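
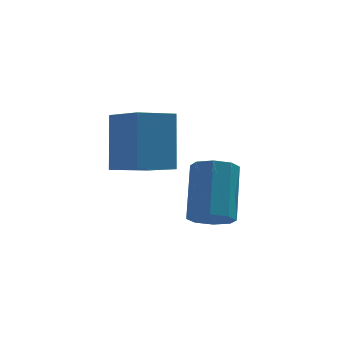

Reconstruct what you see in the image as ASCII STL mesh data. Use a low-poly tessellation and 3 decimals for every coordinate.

solid 
facet normal -0.125 -0.645 -0.753
outer loop
vertex 3.791 1.724 -3.081
vertex 3.057 1.876 -3.089
vertex 3.661 2.159 -3.432
endloop
endfacet
facet normal 0.966 0.094 -0.241
outer loop
vertex 3.791 1.724 -3.081
vertex 3.661 2.159 -3.432
vertex 4.057 3.091 -1.483
endloop
endfacet
facet normal 0.966 0.092 -0.241
outer loop
vertex 4.057 3.091 -1.483
vertex 3.661 2.159 -3.432
vertex 3.928 3.526 -1.834
endloop
endfacet
facet normal 0.126 0.645 0.753
outer loop
vertex 4.057 3.091 -1.483
vertex 3.928 3.526 -1.834
vertex 3.323 3.244 -1.491
endloop
endfacet
facet normal -0.126 -0.645 -0.754
outer loop
vertex 3.661 2.159 -3.432
vertex 3.057 1.876 -3.089
vertex 3.177 2.429 -3.582
endloop
endfacet
facet normal 0.523 0.603 -0.603
outer loop
vertex 3.661 2.159 -3.432
vertex 3.177 2.429 -3.582
vertex 3.928 3.526 -1.834
endloop
endfacet
facet normal 0.523 0.603 -0.603
outer loop
vertex 3.928 3.526 -1.834
vertex 3.177 2.429 -3.582
vertex 3.444 3.796 -1.984
endloop
endfacet
facet normal 0.126 0.645 0.753
outer loop
vertex 3.928 3.526 -1.834
vertex 3.444 3.796 -1.984
vertex 3.323 3.244 -1.491
endloop
endfacet
facet normal -0.126 -0.645 -0.754
outer loop
vertex 3.177 2.429 -3.582
vertex 3.057 1.876 -3.089
vertex 2.623 2.375 -3.443
endloop
endfacet
facet normal -0.227 0.758 -0.611
outer loop
vertex 3.177 2.429 -3.582
vertex 2.623 2.375 -3.443
vertex 3.444 3.796 -1.984
endloop
endfacet
facet normal -0.227 0.758 -0.611
outer loop
vertex 3.444 3.796 -1.984
vertex 2.623 2.375 -3.443
vertex 2.889 3.742 -1.845
endloop
endfacet
facet normal 0.126 0.645 0.753
outer loop
vertex 3.444 3.796 -1.984
vertex 2.889 3.742 -1.845
vertex 3.323 3.244 -1.491
endloop
endfacet
facet normal -0.126 -0.645 -0.754
outer loop
vertex 2.623 2.375 -3.443
vertex 3.057 1.876 -3.089
vertex 2.323 2.029 -3.097
endloop
endfacet
facet normal -0.843 0.470 -0.261
outer loop
vertex 2.623 2.375 -3.443
vertex 2.323 2.029 -3.097
vertex 2.889 3.742 -1.845
endloop
endfacet
facet normal -0.843 0.470 -0.261
outer loop
vertex 2.889 3.742 -1.845
vertex 2.323 2.029 -3.097
vertex 2.589 3.396 -1.499
endloop
endfacet
facet normal 0.125 0.645 0.754
outer loop
vertex 2.889 3.742 -1.845
vertex 2.589 3.396 -1.499
vertex 3.323 3.244 -1.491
endloop
endfacet
facet normal -0.126 -0.645 -0.753
outer loop
vertex 2.323 2.029 -3.097
vertex 3.057 1.876 -3.089
vertex 2.452 1.594 -2.746
endloop
endfacet
facet normal -0.966 -0.093 0.240
outer loop
vertex 2.323 2.029 -3.097
vertex 2.452 1.594 -2.746
vertex 2.589 3.396 -1.499
endloop
endfacet
facet normal -0.966 -0.094 0.242
outer loop
vertex 2.589 3.396 -1.499
vertex 2.452 1.594 -2.746
vertex 2.719 2.961 -1.148
endloop
endfacet
facet normal 0.125 0.645 0.753
outer loop
vertex 2.589 3.396 -1.499
vertex 2.719 2.961 -1.148
vertex 3.323 3.244 -1.491
endloop
endfacet
facet normal -0.126 -0.645 -0.753
outer loop
vertex 2.452 1.594 -2.746
vertex 3.057 1.876 -3.089
vertex 2.936 1.324 -2.596
endloop
endfacet
facet normal -0.523 -0.603 0.603
outer loop
vertex 2.452 1.594 -2.746
vertex 2.936 1.324 -2.596
vertex 2.719 2.961 -1.148
endloop
endfacet
facet normal -0.523 -0.603 0.603
outer loop
vertex 2.719 2.961 -1.148
vertex 2.936 1.324 -2.596
vertex 3.203 2.691 -0.998
endloop
endfacet
facet normal 0.126 0.645 0.754
outer loop
vertex 2.719 2.961 -1.148
vertex 3.203 2.691 -0.998
vertex 3.323 3.244 -1.491
endloop
endfacet
facet normal -0.126 -0.645 -0.753
outer loop
vertex 2.936 1.324 -2.596
vertex 3.057 1.876 -3.089
vertex 3.491 1.378 -2.735
endloop
endfacet
facet normal 0.227 -0.758 0.611
outer loop
vertex 2.936 1.324 -2.596
vertex 3.491 1.378 -2.735
vertex 3.203 2.691 -0.998
endloop
endfacet
facet normal 0.227 -0.758 0.611
outer loop
vertex 3.203 2.691 -0.998
vertex 3.491 1.378 -2.735
vertex 3.757 2.745 -1.137
endloop
endfacet
facet normal 0.126 0.645 0.754
outer loop
vertex 3.203 2.691 -0.998
vertex 3.757 2.745 -1.137
vertex 3.323 3.244 -1.491
endloop
endfacet
facet normal -0.125 -0.645 -0.754
outer loop
vertex 3.491 1.378 -2.735
vertex 3.057 1.876 -3.089
vertex 3.791 1.724 -3.081
endloop
endfacet
facet normal 0.843 -0.470 0.261
outer loop
vertex 3.491 1.378 -2.735
vertex 3.791 1.724 -3.081
vertex 3.757 2.745 -1.137
endloop
endfacet
facet normal 0.843 -0.470 0.261
outer loop
vertex 3.757 2.745 -1.137
vertex 3.791 1.724 -3.081
vertex 4.057 3.091 -1.483
endloop
endfacet
facet normal 0.126 0.645 0.754
outer loop
vertex 3.757 2.745 -1.137
vertex 4.057 3.091 -1.483
vertex 3.323 3.244 -1.491
endloop
endfacet
facet normal -0.894 -0.380 0.236
outer loop
vertex 0.878 1.996 1.387
vertex 0.157 3.307 0.766
vertex 0.785 1.064 -0.47
endloop
endfacet
facet normal 0.445 -0.809 0.384
outer loop
vertex 1.983 1.573 -0.786
vertex 0.878 1.996 1.387
vertex 0.785 1.064 -0.47
endloop
endfacet
facet normal -0.894 -0.380 0.236
outer loop
vertex 0.785 1.064 -0.47
vertex 0.157 3.307 0.766
vertex 0.064 2.374 -1.091
endloop
endfacet
facet normal -0.045 -0.448 -0.893
outer loop
vertex 0.064 2.374 -1.091
vertex 1.983 1.573 -0.786
vertex 0.785 1.064 -0.47
endloop
endfacet
facet normal 0.045 0.448 0.893
outer loop
vertex 0.878 1.996 1.387
vertex 1.355 3.816 0.45
vertex 0.157 3.307 0.766
endloop
endfacet
facet normal 0.446 -0.809 0.384
outer loop
vertex 2.076 2.506 1.071
vertex 0.878 1.996 1.387
vertex 1.983 1.573 -0.786
endloop
endfacet
facet normal 0.045 0.448 0.893
outer loop
vertex 2.076 2.506 1.071
vertex 1.355 3.816 0.45
vertex 0.878 1.996 1.387
endloop
endfacet
facet normal -0.445 0.809 -0.384
outer loop
vertex 0.157 3.307 0.766
vertex 1.355 3.816 0.45
vertex 0.064 2.374 -1.091
endloop
endfacet
facet normal -0.045 -0.448 -0.893
outer loop
vertex 1.262 2.884 -1.407
vertex 1.983 1.573 -0.786
vertex 0.064 2.374 -1.091
endloop
endfacet
facet normal -0.446 0.809 -0.384
outer loop
vertex 0.064 2.374 -1.091
vertex 1.355 3.816 0.45
vertex 1.262 2.884 -1.407
endloop
endfacet
facet normal 0.894 0.380 -0.236
outer loop
vertex 1.262 2.884 -1.407
vertex 2.076 2.506 1.071
vertex 1.983 1.573 -0.786
endloop
endfacet
facet normal 0.894 0.380 -0.236
outer loop
vertex 1.355 3.816 0.45
vertex 2.076 2.506 1.071
vertex 1.262 2.884 -1.407
endloop
endfacet

endsolid


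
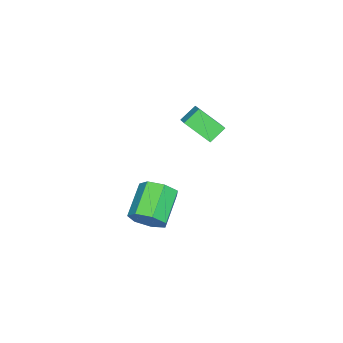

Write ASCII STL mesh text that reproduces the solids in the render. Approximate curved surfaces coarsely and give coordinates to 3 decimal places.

solid 
facet normal 0.876 0.149 -0.460
outer loop
vertex 5.136 -0.491 -3.565
vertex 4.609 -0.067 -4.432
vertex 4.989 0.452 -3.54
endloop
endfacet
facet normal 0.457 0.048 0.888
outer loop
vertex 5.136 -0.491 -3.565
vertex 4.989 0.452 -3.54
vertex 3.217 -0.817 -2.56
endloop
endfacet
facet normal 0.457 0.048 0.888
outer loop
vertex 3.217 -0.817 -2.56
vertex 4.989 0.452 -3.54
vertex 3.07 0.126 -2.535
endloop
endfacet
facet normal -0.876 -0.149 0.458
outer loop
vertex 3.217 -0.817 -2.56
vertex 3.07 0.126 -2.535
vertex 2.691 -0.393 -3.428
endloop
endfacet
facet normal 0.876 0.148 -0.459
outer loop
vertex 4.989 0.452 -3.54
vertex 4.609 -0.067 -4.432
vertex 4.556 1.004 -4.187
endloop
endfacet
facet normal 0.164 0.802 0.574
outer loop
vertex 4.989 0.452 -3.54
vertex 4.556 1.004 -4.187
vertex 3.07 0.126 -2.535
endloop
endfacet
facet normal 0.164 0.802 0.574
outer loop
vertex 3.07 0.126 -2.535
vertex 4.556 1.004 -4.187
vertex 2.637 0.678 -3.182
endloop
endfacet
facet normal -0.876 -0.150 0.459
outer loop
vertex 3.07 0.126 -2.535
vertex 2.637 0.678 -3.182
vertex 2.691 -0.393 -3.428
endloop
endfacet
facet normal 0.876 0.148 -0.459
outer loop
vertex 4.556 1.004 -4.187
vertex 4.609 -0.067 -4.432
vertex 4.163 0.75 -5.019
endloop
endfacet
facet normal -0.252 0.952 -0.172
outer loop
vertex 4.556 1.004 -4.187
vertex 4.163 0.75 -5.019
vertex 2.637 0.678 -3.182
endloop
endfacet
facet normal -0.252 0.952 -0.172
outer loop
vertex 2.637 0.678 -3.182
vertex 4.163 0.75 -5.019
vertex 2.245 0.424 -4.014
endloop
endfacet
facet normal -0.876 -0.149 0.458
outer loop
vertex 2.637 0.678 -3.182
vertex 2.245 0.424 -4.014
vertex 2.691 -0.393 -3.428
endloop
endfacet
facet normal 0.876 0.149 -0.458
outer loop
vertex 4.163 0.75 -5.019
vertex 4.609 -0.067 -4.432
vertex 4.107 -0.12 -5.409
endloop
endfacet
facet normal -0.479 0.385 -0.789
outer loop
vertex 4.163 0.75 -5.019
vertex 4.107 -0.12 -5.409
vertex 2.245 0.424 -4.014
endloop
endfacet
facet normal -0.478 0.386 -0.789
outer loop
vertex 2.245 0.424 -4.014
vertex 4.107 -0.12 -5.409
vertex 2.188 -0.446 -4.405
endloop
endfacet
facet normal -0.876 -0.149 0.459
outer loop
vertex 2.245 0.424 -4.014
vertex 2.188 -0.446 -4.405
vertex 2.691 -0.393 -3.428
endloop
endfacet
facet normal 0.876 0.149 -0.458
outer loop
vertex 4.107 -0.12 -5.409
vertex 4.609 -0.067 -4.432
vertex 4.428 -0.949 -5.064
endloop
endfacet
facet normal -0.345 -0.471 -0.812
outer loop
vertex 4.107 -0.12 -5.409
vertex 4.428 -0.949 -5.064
vertex 2.188 -0.446 -4.405
endloop
endfacet
facet normal -0.345 -0.472 -0.811
outer loop
vertex 2.188 -0.446 -4.405
vertex 4.428 -0.949 -5.064
vertex 2.51 -1.275 -4.059
endloop
endfacet
facet normal -0.876 -0.149 0.459
outer loop
vertex 2.188 -0.446 -4.405
vertex 2.51 -1.275 -4.059
vertex 2.691 -0.393 -3.428
endloop
endfacet
facet normal 0.876 0.149 -0.459
outer loop
vertex 4.428 -0.949 -5.064
vertex 4.609 -0.067 -4.432
vertex 4.886 -1.115 -4.243
endloop
endfacet
facet normal 0.048 -0.973 -0.224
outer loop
vertex 4.428 -0.949 -5.064
vertex 4.886 -1.115 -4.243
vertex 2.51 -1.275 -4.059
endloop
endfacet
facet normal 0.048 -0.974 -0.223
outer loop
vertex 2.51 -1.275 -4.059
vertex 4.886 -1.115 -4.243
vertex 2.968 -1.44 -3.238
endloop
endfacet
facet normal -0.876 -0.148 0.459
outer loop
vertex 2.51 -1.275 -4.059
vertex 2.968 -1.44 -3.238
vertex 2.691 -0.393 -3.428
endloop
endfacet
facet normal 0.876 0.149 -0.460
outer loop
vertex 4.886 -1.115 -4.243
vertex 4.609 -0.067 -4.432
vertex 5.136 -0.491 -3.565
endloop
endfacet
facet normal 0.405 -0.742 0.534
outer loop
vertex 4.886 -1.115 -4.243
vertex 5.136 -0.491 -3.565
vertex 2.968 -1.44 -3.238
endloop
endfacet
facet normal 0.405 -0.742 0.533
outer loop
vertex 2.968 -1.44 -3.238
vertex 5.136 -0.491 -3.565
vertex 3.217 -0.817 -2.56
endloop
endfacet
facet normal -0.876 -0.149 0.458
outer loop
vertex 2.968 -1.44 -3.238
vertex 3.217 -0.817 -2.56
vertex 2.691 -0.393 -3.428
endloop
endfacet
facet normal -0.732 0.363 0.577
outer loop
vertex -2.865 -0.915 -1.206
vertex -3.149 0.561 -2.496
vertex -3.598 -1.53 -1.749
endloop
endfacet
facet normal 0.143 -0.745 0.651
outer loop
vertex -2.691 -1.981 -2.464
vertex -2.865 -0.915 -1.206
vertex -3.598 -1.53 -1.749
endloop
endfacet
facet normal -0.732 0.363 0.577
outer loop
vertex -3.598 -1.53 -1.749
vertex -3.149 0.561 -2.496
vertex -3.882 -0.055 -3.038
endloop
endfacet
facet normal -0.667 -0.559 -0.493
outer loop
vertex -3.882 -0.055 -3.038
vertex -2.691 -1.981 -2.464
vertex -3.598 -1.53 -1.749
endloop
endfacet
facet normal 0.667 0.559 0.493
outer loop
vertex -2.865 -0.915 -1.206
vertex -2.242 0.11 -3.211
vertex -3.149 0.561 -2.496
endloop
endfacet
facet normal 0.145 -0.745 0.651
outer loop
vertex -1.958 -1.365 -1.922
vertex -2.865 -0.915 -1.206
vertex -2.691 -1.981 -2.464
endloop
endfacet
facet normal 0.667 0.559 0.493
outer loop
vertex -1.958 -1.365 -1.922
vertex -2.242 0.11 -3.211
vertex -2.865 -0.915 -1.206
endloop
endfacet
facet normal -0.144 0.745 -0.652
outer loop
vertex -3.149 0.561 -2.496
vertex -2.242 0.11 -3.211
vertex -3.882 -0.055 -3.038
endloop
endfacet
facet normal -0.667 -0.559 -0.493
outer loop
vertex -2.975 -0.505 -3.754
vertex -2.691 -1.981 -2.464
vertex -3.882 -0.055 -3.038
endloop
endfacet
facet normal -0.144 0.746 -0.651
outer loop
vertex -3.882 -0.055 -3.038
vertex -2.242 0.11 -3.211
vertex -2.975 -0.505 -3.754
endloop
endfacet
facet normal 0.732 -0.363 -0.577
outer loop
vertex -2.975 -0.505 -3.754
vertex -1.958 -1.365 -1.922
vertex -2.691 -1.981 -2.464
endloop
endfacet
facet normal 0.732 -0.363 -0.577
outer loop
vertex -2.242 0.11 -3.211
vertex -1.958 -1.365 -1.922
vertex -2.975 -0.505 -3.754
endloop
endfacet

endsolid


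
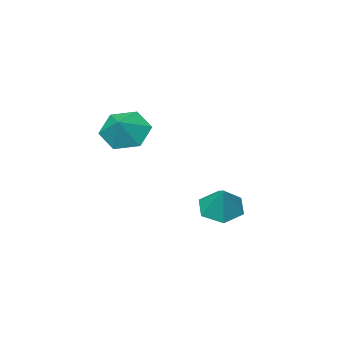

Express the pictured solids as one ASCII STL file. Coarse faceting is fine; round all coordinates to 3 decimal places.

solid 
facet normal -0.325 -0.471 -0.820
outer loop
vertex -1.364 -0.023 -2.74
vertex -1.781 -0.691 -2.191
vertex -2.271 0.094 -2.448
endloop
endfacet
facet normal 0.120 0.992 -0.023
outer loop
vertex -1.364 -0.023 -2.74
vertex -2.271 0.094 -2.448
vertex -1.299 0.011 -0.969
endloop
endfacet
facet normal -0.324 -0.471 -0.821
outer loop
vertex -2.271 0.094 -2.448
vertex -1.781 -0.691 -2.191
vertex -2.689 -0.574 -1.9
endloop
endfacet
facet normal -0.576 0.703 0.418
outer loop
vertex -2.271 0.094 -2.448
vertex -2.689 -0.574 -1.9
vertex -1.299 0.011 -0.969
endloop
endfacet
facet normal -0.324 -0.471 -0.821
outer loop
vertex -2.689 -0.574 -1.9
vertex -1.781 -0.691 -2.191
vertex -2.199 -1.359 -1.643
endloop
endfacet
facet normal -0.538 -0.060 0.841
outer loop
vertex -2.689 -0.574 -1.9
vertex -2.199 -1.359 -1.643
vertex -1.299 0.011 -0.969
endloop
endfacet
facet normal -0.324 -0.471 -0.821
outer loop
vertex -2.199 -1.359 -1.643
vertex -1.781 -0.691 -2.191
vertex -1.292 -1.476 -1.934
endloop
endfacet
facet normal 0.195 -0.533 0.823
outer loop
vertex -2.199 -1.359 -1.643
vertex -1.292 -1.476 -1.934
vertex -1.299 0.011 -0.969
endloop
endfacet
facet normal -0.324 -0.471 -0.821
outer loop
vertex -1.292 -1.476 -1.934
vertex -1.781 -0.691 -2.191
vertex -0.874 -0.807 -2.483
endloop
endfacet
facet normal 0.892 -0.244 0.382
outer loop
vertex -1.292 -1.476 -1.934
vertex -0.874 -0.807 -2.483
vertex -1.299 0.011 -0.969
endloop
endfacet
facet normal -0.324 -0.472 -0.820
outer loop
vertex -0.874 -0.807 -2.483
vertex -1.781 -0.691 -2.191
vertex -1.364 -0.023 -2.74
endloop
endfacet
facet normal 0.853 0.520 -0.041
outer loop
vertex -0.874 -0.807 -2.483
vertex -1.364 -0.023 -2.74
vertex -1.299 0.011 -0.969
endloop
endfacet
facet normal -0.627 -0.460 -0.628
outer loop
vertex 3.373 -0.683 2.09
vertex 2.715 -0.83 2.855
vertex 2.659 0.017 2.29
endloop
endfacet
facet normal 0.655 0.727 -0.207
outer loop
vertex 3.373 -0.683 2.09
vertex 2.659 0.017 2.29
vertex 3.425 -0.31 3.565
endloop
endfacet
facet normal -0.628 -0.460 -0.628
outer loop
vertex 2.659 0.017 2.29
vertex 2.715 -0.83 2.855
vertex 2.001 -0.13 3.056
endloop
endfacet
facet normal 0.043 0.974 0.224
outer loop
vertex 2.659 0.017 2.29
vertex 2.001 -0.13 3.056
vertex 3.425 -0.31 3.565
endloop
endfacet
facet normal -0.628 -0.461 -0.627
outer loop
vertex 2.001 -0.13 3.056
vertex 2.715 -0.83 2.855
vertex 2.058 -0.977 3.621
endloop
endfacet
facet normal -0.225 0.530 0.817
outer loop
vertex 2.001 -0.13 3.056
vertex 2.058 -0.977 3.621
vertex 3.425 -0.31 3.565
endloop
endfacet
facet normal -0.628 -0.461 -0.627
outer loop
vertex 2.058 -0.977 3.621
vertex 2.715 -0.83 2.855
vertex 2.772 -1.677 3.421
endloop
endfacet
facet normal 0.118 -0.160 0.980
outer loop
vertex 2.058 -0.977 3.621
vertex 2.772 -1.677 3.421
vertex 3.425 -0.31 3.565
endloop
endfacet
facet normal -0.627 -0.461 -0.627
outer loop
vertex 2.772 -1.677 3.421
vertex 2.715 -0.83 2.855
vertex 3.43 -1.53 2.655
endloop
endfacet
facet normal 0.730 -0.407 0.549
outer loop
vertex 2.772 -1.677 3.421
vertex 3.43 -1.53 2.655
vertex 3.425 -0.31 3.565
endloop
endfacet
facet normal -0.627 -0.461 -0.628
outer loop
vertex 3.43 -1.53 2.655
vertex 2.715 -0.83 2.855
vertex 3.373 -0.683 2.09
endloop
endfacet
facet normal 0.998 0.037 -0.045
outer loop
vertex 3.43 -1.53 2.655
vertex 3.373 -0.683 2.09
vertex 3.425 -0.31 3.565
endloop
endfacet

endsolid


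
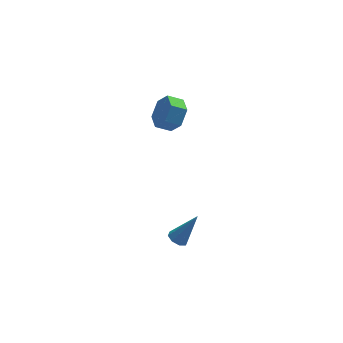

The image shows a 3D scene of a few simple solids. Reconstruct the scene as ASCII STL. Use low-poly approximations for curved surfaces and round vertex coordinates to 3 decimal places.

solid 
facet normal 0.866 -0.063 -0.495
outer loop
vertex -1.144 3.356 3.955
vertex -1.594 3.848 3.105
vertex -1.112 4.433 3.874
endloop
endfacet
facet normal 0.498 0.050 0.865
outer loop
vertex -1.144 3.356 3.955
vertex -1.112 4.433 3.874
vertex -2.036 3.421 4.465
endloop
endfacet
facet normal 0.498 0.050 0.865
outer loop
vertex -2.036 3.421 4.465
vertex -1.112 4.433 3.874
vertex -2.004 4.498 4.384
endloop
endfacet
facet normal -0.867 0.063 0.495
outer loop
vertex -2.036 3.421 4.465
vertex -2.004 4.498 4.384
vertex -2.486 3.912 3.615
endloop
endfacet
facet normal 0.867 -0.063 -0.495
outer loop
vertex -1.112 4.433 3.874
vertex -1.594 3.848 3.105
vertex -1.562 4.924 3.024
endloop
endfacet
facet normal 0.275 0.888 0.368
outer loop
vertex -1.112 4.433 3.874
vertex -1.562 4.924 3.024
vertex -2.004 4.498 4.384
endloop
endfacet
facet normal 0.275 0.888 0.368
outer loop
vertex -2.004 4.498 4.384
vertex -1.562 4.924 3.024
vertex -2.454 4.989 3.534
endloop
endfacet
facet normal -0.867 0.063 0.495
outer loop
vertex -2.004 4.498 4.384
vertex -2.454 4.989 3.534
vertex -2.486 3.912 3.615
endloop
endfacet
facet normal 0.867 -0.063 -0.495
outer loop
vertex -1.562 4.924 3.024
vertex -1.594 3.848 3.105
vertex -2.044 4.339 2.255
endloop
endfacet
facet normal -0.223 0.838 -0.498
outer loop
vertex -1.562 4.924 3.024
vertex -2.044 4.339 2.255
vertex -2.454 4.989 3.534
endloop
endfacet
facet normal -0.223 0.838 -0.498
outer loop
vertex -2.454 4.989 3.534
vertex -2.044 4.339 2.255
vertex -2.936 4.404 2.765
endloop
endfacet
facet normal -0.866 0.063 0.495
outer loop
vertex -2.454 4.989 3.534
vertex -2.936 4.404 2.765
vertex -2.486 3.912 3.615
endloop
endfacet
facet normal 0.867 -0.063 -0.495
outer loop
vertex -2.044 4.339 2.255
vertex -1.594 3.848 3.105
vertex -2.076 3.262 2.336
endloop
endfacet
facet normal -0.498 -0.050 -0.865
outer loop
vertex -2.044 4.339 2.255
vertex -2.076 3.262 2.336
vertex -2.936 4.404 2.765
endloop
endfacet
facet normal -0.498 -0.050 -0.865
outer loop
vertex -2.936 4.404 2.765
vertex -2.076 3.262 2.336
vertex -2.968 3.327 2.846
endloop
endfacet
facet normal -0.866 0.063 0.495
outer loop
vertex -2.936 4.404 2.765
vertex -2.968 3.327 2.846
vertex -2.486 3.912 3.615
endloop
endfacet
facet normal 0.867 -0.063 -0.495
outer loop
vertex -2.076 3.262 2.336
vertex -1.594 3.848 3.105
vertex -1.626 2.771 3.186
endloop
endfacet
facet normal -0.275 -0.888 -0.368
outer loop
vertex -2.076 3.262 2.336
vertex -1.626 2.771 3.186
vertex -2.968 3.327 2.846
endloop
endfacet
facet normal -0.275 -0.888 -0.368
outer loop
vertex -2.968 3.327 2.846
vertex -1.626 2.771 3.186
vertex -2.518 2.836 3.696
endloop
endfacet
facet normal -0.867 0.063 0.495
outer loop
vertex -2.968 3.327 2.846
vertex -2.518 2.836 3.696
vertex -2.486 3.912 3.615
endloop
endfacet
facet normal 0.866 -0.063 -0.495
outer loop
vertex -1.626 2.771 3.186
vertex -1.594 3.848 3.105
vertex -1.144 3.356 3.955
endloop
endfacet
facet normal 0.223 -0.838 0.498
outer loop
vertex -1.626 2.771 3.186
vertex -1.144 3.356 3.955
vertex -2.518 2.836 3.696
endloop
endfacet
facet normal 0.223 -0.838 0.498
outer loop
vertex -2.518 2.836 3.696
vertex -1.144 3.356 3.955
vertex -2.036 3.421 4.465
endloop
endfacet
facet normal -0.867 0.063 0.495
outer loop
vertex -2.518 2.836 3.696
vertex -2.036 3.421 4.465
vertex -2.486 3.912 3.615
endloop
endfacet
facet normal -0.530 -0.011 -0.848
outer loop
vertex -2.869 -3.119 -0.681
vertex -3.269 -3.502 -0.426
vertex -3.218 -2.895 -0.466
endloop
endfacet
facet normal 0.528 0.849 -0.027
outer loop
vertex -2.869 -3.119 -0.681
vertex -3.218 -2.895 -0.466
vertex -2.191 -3.478 1.306
endloop
endfacet
facet normal -0.529 -0.011 -0.849
outer loop
vertex -3.218 -2.895 -0.466
vertex -3.269 -3.502 -0.426
vertex -3.597 -3.027 -0.228
endloop
endfacet
facet normal -0.096 0.928 0.361
outer loop
vertex -3.218 -2.895 -0.466
vertex -3.597 -3.027 -0.228
vertex -2.191 -3.478 1.306
endloop
endfacet
facet normal -0.528 -0.011 -0.849
outer loop
vertex -3.597 -3.027 -0.228
vertex -3.269 -3.502 -0.426
vertex -3.785 -3.437 -0.106
endloop
endfacet
facet normal -0.580 0.465 0.669
outer loop
vertex -3.597 -3.027 -0.228
vertex -3.785 -3.437 -0.106
vertex -2.191 -3.478 1.306
endloop
endfacet
facet normal -0.528 -0.012 -0.849
outer loop
vertex -3.785 -3.437 -0.106
vertex -3.269 -3.502 -0.426
vertex -3.67 -3.885 -0.171
endloop
endfacet
facet normal -0.643 -0.269 0.718
outer loop
vertex -3.785 -3.437 -0.106
vertex -3.67 -3.885 -0.171
vertex -2.191 -3.478 1.306
endloop
endfacet
facet normal -0.528 -0.012 -0.849
outer loop
vertex -3.67 -3.885 -0.171
vertex -3.269 -3.502 -0.426
vertex -3.321 -4.108 -0.385
endloop
endfacet
facet normal -0.246 -0.843 0.478
outer loop
vertex -3.67 -3.885 -0.171
vertex -3.321 -4.108 -0.385
vertex -2.191 -3.478 1.306
endloop
endfacet
facet normal -0.528 -0.012 -0.849
outer loop
vertex -3.321 -4.108 -0.385
vertex -3.269 -3.502 -0.426
vertex -2.941 -3.977 -0.623
endloop
endfacet
facet normal 0.376 -0.922 0.092
outer loop
vertex -3.321 -4.108 -0.385
vertex -2.941 -3.977 -0.623
vertex -2.191 -3.478 1.306
endloop
endfacet
facet normal -0.529 -0.013 -0.849
outer loop
vertex -2.941 -3.977 -0.623
vertex -3.269 -3.502 -0.426
vertex -2.754 -3.567 -0.746
endloop
endfacet
facet normal 0.862 -0.458 -0.217
outer loop
vertex -2.941 -3.977 -0.623
vertex -2.754 -3.567 -0.746
vertex -2.191 -3.478 1.306
endloop
endfacet
facet normal -0.529 -0.013 -0.849
outer loop
vertex -2.754 -3.567 -0.746
vertex -3.269 -3.502 -0.426
vertex -2.869 -3.119 -0.681
endloop
endfacet
facet normal 0.924 0.276 -0.265
outer loop
vertex -2.754 -3.567 -0.746
vertex -2.869 -3.119 -0.681
vertex -2.191 -3.478 1.306
endloop
endfacet

endsolid


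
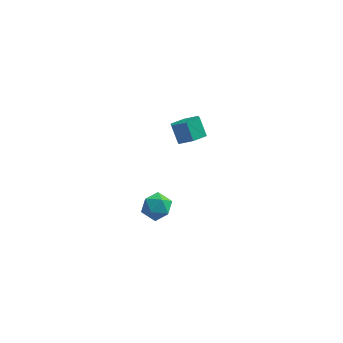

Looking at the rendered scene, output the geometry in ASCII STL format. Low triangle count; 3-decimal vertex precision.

solid 
facet normal 0.379 -0.543 -0.749
outer loop
vertex -0.167 3.146 2.056
vertex -0.845 3.2 1.674
vertex -0.291 3.738 1.564
endloop
endfacet
facet normal 0.912 0.358 0.201
outer loop
vertex -0.167 3.146 2.056
vertex -0.291 3.738 1.564
vertex -0.557 3.706 2.828
endloop
endfacet
facet normal 0.912 0.358 0.201
outer loop
vertex -0.557 3.706 2.828
vertex -0.291 3.738 1.564
vertex -0.681 4.298 2.336
endloop
endfacet
facet normal -0.379 0.543 0.749
outer loop
vertex -0.557 3.706 2.828
vertex -0.681 4.298 2.336
vertex -1.235 3.76 2.446
endloop
endfacet
facet normal 0.379 -0.543 -0.749
outer loop
vertex -0.291 3.738 1.564
vertex -0.845 3.2 1.674
vertex -0.969 3.792 1.182
endloop
endfacet
facet normal 0.318 0.837 -0.446
outer loop
vertex -0.291 3.738 1.564
vertex -0.969 3.792 1.182
vertex -0.681 4.298 2.336
endloop
endfacet
facet normal 0.319 0.836 -0.446
outer loop
vertex -0.681 4.298 2.336
vertex -0.969 3.792 1.182
vertex -1.359 4.352 1.953
endloop
endfacet
facet normal -0.380 0.544 0.748
outer loop
vertex -0.681 4.298 2.336
vertex -1.359 4.352 1.953
vertex -1.235 3.76 2.446
endloop
endfacet
facet normal 0.379 -0.543 -0.749
outer loop
vertex -0.969 3.792 1.182
vertex -0.845 3.2 1.674
vertex -1.523 3.254 1.292
endloop
endfacet
facet normal -0.593 0.478 -0.648
outer loop
vertex -0.969 3.792 1.182
vertex -1.523 3.254 1.292
vertex -1.359 4.352 1.953
endloop
endfacet
facet normal -0.594 0.478 -0.647
outer loop
vertex -1.359 4.352 1.953
vertex -1.523 3.254 1.292
vertex -1.913 3.814 2.064
endloop
endfacet
facet normal -0.378 0.544 0.749
outer loop
vertex -1.359 4.352 1.953
vertex -1.913 3.814 2.064
vertex -1.235 3.76 2.446
endloop
endfacet
facet normal 0.379 -0.543 -0.749
outer loop
vertex -1.523 3.254 1.292
vertex -0.845 3.2 1.674
vertex -1.399 2.662 1.784
endloop
endfacet
facet normal -0.912 -0.358 -0.201
outer loop
vertex -1.523 3.254 1.292
vertex -1.399 2.662 1.784
vertex -1.913 3.814 2.064
endloop
endfacet
facet normal -0.912 -0.358 -0.201
outer loop
vertex -1.913 3.814 2.064
vertex -1.399 2.662 1.784
vertex -1.789 3.222 2.556
endloop
endfacet
facet normal -0.379 0.543 0.749
outer loop
vertex -1.913 3.814 2.064
vertex -1.789 3.222 2.556
vertex -1.235 3.76 2.446
endloop
endfacet
facet normal 0.380 -0.544 -0.748
outer loop
vertex -1.399 2.662 1.784
vertex -0.845 3.2 1.674
vertex -0.721 2.608 2.167
endloop
endfacet
facet normal -0.319 -0.837 0.446
outer loop
vertex -1.399 2.662 1.784
vertex -0.721 2.608 2.167
vertex -1.789 3.222 2.556
endloop
endfacet
facet normal -0.318 -0.836 0.446
outer loop
vertex -1.789 3.222 2.556
vertex -0.721 2.608 2.167
vertex -1.111 3.168 2.938
endloop
endfacet
facet normal -0.379 0.543 0.749
outer loop
vertex -1.789 3.222 2.556
vertex -1.111 3.168 2.938
vertex -1.235 3.76 2.446
endloop
endfacet
facet normal 0.378 -0.544 -0.749
outer loop
vertex -0.721 2.608 2.167
vertex -0.845 3.2 1.674
vertex -0.167 3.146 2.056
endloop
endfacet
facet normal 0.594 -0.478 0.647
outer loop
vertex -0.721 2.608 2.167
vertex -0.167 3.146 2.056
vertex -1.111 3.168 2.938
endloop
endfacet
facet normal 0.593 -0.479 0.647
outer loop
vertex -1.111 3.168 2.938
vertex -0.167 3.146 2.056
vertex -0.557 3.706 2.828
endloop
endfacet
facet normal -0.379 0.543 0.749
outer loop
vertex -1.111 3.168 2.938
vertex -0.557 3.706 2.828
vertex -1.235 3.76 2.446
endloop
endfacet
facet normal -0.615 0.589 0.524
outer loop
vertex -2.287 -2.049 2.591
vertex -2.22 -2.51 3.188
vertex -1.74 -1.931 3.101
endloop
endfacet
facet normal -0.248 0.968 0.043
outer loop
vertex -2.287 -2.049 2.591
vertex -1.74 -1.931 3.101
vertex -1.59 -1.86 2.362
endloop
endfacet
facet normal -0.387 0.698 -0.603
outer loop
vertex -2.287 -2.049 2.591
vertex -1.59 -1.86 2.362
vertex -1.978 -2.395 1.992
endloop
endfacet
facet normal -0.840 0.151 -0.521
outer loop
vertex -2.287 -2.049 2.591
vertex -1.978 -2.395 1.992
vertex -2.367 -2.796 2.503
endloop
endfacet
facet normal -0.981 0.084 0.175
outer loop
vertex -2.287 -2.049 2.591
vertex -2.367 -2.796 2.503
vertex -2.22 -2.51 3.188
endloop
endfacet
facet normal 0.447 0.877 0.175
outer loop
vertex -1.59 -1.86 2.362
vertex -1.74 -1.931 3.101
vertex -1.093 -2.204 2.817
endloop
endfacet
facet normal -0.147 0.265 0.953
outer loop
vertex -1.74 -1.931 3.101
vertex -2.22 -2.51 3.188
vertex -1.482 -2.605 3.328
endloop
endfacet
facet normal -0.738 -0.552 0.389
outer loop
vertex -2.22 -2.51 3.188
vertex -2.367 -2.796 2.503
vertex -1.87 -3.14 2.958
endloop
endfacet
facet normal -0.511 -0.444 -0.737
outer loop
vertex -2.367 -2.796 2.503
vertex -1.978 -2.395 1.992
vertex -1.72 -3.069 2.219
endloop
endfacet
facet normal 0.222 0.441 -0.870
outer loop
vertex -1.978 -2.395 1.992
vertex -1.59 -1.86 2.362
vertex -1.24 -2.49 2.132
endloop
endfacet
facet normal 0.840 -0.151 0.521
outer loop
vertex -1.173 -2.951 2.729
vertex -1.093 -2.204 2.817
vertex -1.482 -2.605 3.328
endloop
endfacet
facet normal 0.387 -0.698 0.603
outer loop
vertex -1.173 -2.951 2.729
vertex -1.482 -2.605 3.328
vertex -1.87 -3.14 2.958
endloop
endfacet
facet normal 0.248 -0.968 -0.043
outer loop
vertex -1.173 -2.951 2.729
vertex -1.87 -3.14 2.958
vertex -1.72 -3.069 2.219
endloop
endfacet
facet normal 0.615 -0.589 -0.524
outer loop
vertex -1.173 -2.951 2.729
vertex -1.72 -3.069 2.219
vertex -1.24 -2.49 2.132
endloop
endfacet
facet normal 0.981 -0.084 -0.175
outer loop
vertex -1.173 -2.951 2.729
vertex -1.24 -2.49 2.132
vertex -1.093 -2.204 2.817
endloop
endfacet
facet normal 0.511 0.444 0.737
outer loop
vertex -1.482 -2.605 3.328
vertex -1.093 -2.204 2.817
vertex -1.74 -1.931 3.101
endloop
endfacet
facet normal -0.222 -0.441 0.870
outer loop
vertex -1.87 -3.14 2.958
vertex -1.482 -2.605 3.328
vertex -2.22 -2.51 3.188
endloop
endfacet
facet normal -0.447 -0.877 -0.175
outer loop
vertex -1.72 -3.069 2.219
vertex -1.87 -3.14 2.958
vertex -2.367 -2.796 2.503
endloop
endfacet
facet normal 0.147 -0.265 -0.953
outer loop
vertex -1.24 -2.49 2.132
vertex -1.72 -3.069 2.219
vertex -1.978 -2.395 1.992
endloop
endfacet
facet normal 0.738 0.552 -0.389
outer loop
vertex -1.093 -2.204 2.817
vertex -1.24 -2.49 2.132
vertex -1.59 -1.86 2.362
endloop
endfacet

endsolid


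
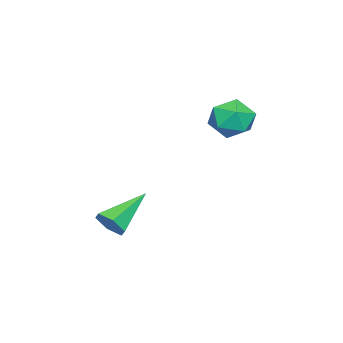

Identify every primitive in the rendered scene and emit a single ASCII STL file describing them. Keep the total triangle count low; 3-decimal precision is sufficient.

solid 
facet normal 0.794 -0.332 -0.509
outer loop
vertex 3.557 -2.226 -1.705
vertex 3.322 -1.886 -2.294
vertex 3.759 -1.547 -1.833
endloop
endfacet
facet normal 0.281 0.096 0.955
outer loop
vertex 3.557 -2.226 -1.705
vertex 3.759 -1.547 -1.833
vertex 1.718 -1.214 -1.266
endloop
endfacet
facet normal 0.794 -0.333 -0.508
outer loop
vertex 3.759 -1.547 -1.833
vertex 3.322 -1.886 -2.294
vertex 3.524 -1.207 -2.423
endloop
endfacet
facet normal 0.256 0.878 0.404
outer loop
vertex 3.759 -1.547 -1.833
vertex 3.524 -1.207 -2.423
vertex 1.718 -1.214 -1.266
endloop
endfacet
facet normal 0.794 -0.333 -0.509
outer loop
vertex 3.524 -1.207 -2.423
vertex 3.322 -1.886 -2.294
vertex 3.087 -1.546 -2.883
endloop
endfacet
facet normal -0.260 0.879 -0.401
outer loop
vertex 3.524 -1.207 -2.423
vertex 3.087 -1.546 -2.883
vertex 1.718 -1.214 -1.266
endloop
endfacet
facet normal 0.794 -0.332 -0.509
outer loop
vertex 3.087 -1.546 -2.883
vertex 3.322 -1.886 -2.294
vertex 2.885 -2.225 -2.755
endloop
endfacet
facet normal -0.749 0.099 -0.655
outer loop
vertex 3.087 -1.546 -2.883
vertex 2.885 -2.225 -2.755
vertex 1.718 -1.214 -1.266
endloop
endfacet
facet normal 0.794 -0.333 -0.508
outer loop
vertex 2.885 -2.225 -2.755
vertex 3.322 -1.886 -2.294
vertex 3.12 -2.565 -2.165
endloop
endfacet
facet normal -0.724 -0.682 -0.105
outer loop
vertex 2.885 -2.225 -2.755
vertex 3.12 -2.565 -2.165
vertex 1.718 -1.214 -1.266
endloop
endfacet
facet normal 0.794 -0.333 -0.509
outer loop
vertex 3.12 -2.565 -2.165
vertex 3.322 -1.886 -2.294
vertex 3.557 -2.226 -1.705
endloop
endfacet
facet normal -0.208 -0.682 0.701
outer loop
vertex 3.12 -2.565 -2.165
vertex 3.557 -2.226 -1.705
vertex 1.718 -1.214 -1.266
endloop
endfacet
facet normal -0.637 0.495 0.591
outer loop
vertex -0.975 1.559 2.403
vertex -0.354 1.465 3.152
vertex -0.295 2.243 2.564
endloop
endfacet
facet normal -0.696 0.713 -0.087
outer loop
vertex -0.975 1.559 2.403
vertex -0.295 2.243 2.564
vertex -0.484 1.947 1.651
endloop
endfacet
facet normal -0.861 0.145 -0.487
outer loop
vertex -0.975 1.559 2.403
vertex -0.484 1.947 1.651
vertex -0.66 0.986 1.676
endloop
endfacet
facet normal -0.904 -0.423 -0.058
outer loop
vertex -0.975 1.559 2.403
vertex -0.66 0.986 1.676
vertex -0.58 0.688 2.604
endloop
endfacet
facet normal -0.766 -0.207 0.609
outer loop
vertex -0.975 1.559 2.403
vertex -0.58 0.688 2.604
vertex -0.354 1.465 3.152
endloop
endfacet
facet normal -0.058 0.953 -0.297
outer loop
vertex -0.484 1.947 1.651
vertex -0.295 2.243 2.564
vertex 0.44 2.092 1.936
endloop
endfacet
facet normal 0.037 0.601 0.799
outer loop
vertex -0.295 2.243 2.564
vertex -0.354 1.465 3.152
vertex 0.52 1.794 2.864
endloop
endfacet
facet normal -0.172 -0.534 0.828
outer loop
vertex -0.354 1.465 3.152
vertex -0.58 0.688 2.604
vertex 0.344 0.833 2.889
endloop
endfacet
facet normal -0.395 -0.884 -0.250
outer loop
vertex -0.58 0.688 2.604
vertex -0.66 0.986 1.676
vertex 0.155 0.537 1.976
endloop
endfacet
facet normal -0.325 0.035 -0.945
outer loop
vertex -0.66 0.986 1.676
vertex -0.484 1.947 1.651
vertex 0.214 1.315 1.388
endloop
endfacet
facet normal 0.904 0.423 0.058
outer loop
vertex 0.835 1.221 2.137
vertex 0.44 2.092 1.936
vertex 0.52 1.794 2.864
endloop
endfacet
facet normal 0.861 -0.145 0.487
outer loop
vertex 0.835 1.221 2.137
vertex 0.52 1.794 2.864
vertex 0.344 0.833 2.889
endloop
endfacet
facet normal 0.696 -0.713 0.087
outer loop
vertex 0.835 1.221 2.137
vertex 0.344 0.833 2.889
vertex 0.155 0.537 1.976
endloop
endfacet
facet normal 0.637 -0.495 -0.591
outer loop
vertex 0.835 1.221 2.137
vertex 0.155 0.537 1.976
vertex 0.214 1.315 1.388
endloop
endfacet
facet normal 0.766 0.207 -0.609
outer loop
vertex 0.835 1.221 2.137
vertex 0.214 1.315 1.388
vertex 0.44 2.092 1.936
endloop
endfacet
facet normal 0.395 0.884 0.250
outer loop
vertex 0.52 1.794 2.864
vertex 0.44 2.092 1.936
vertex -0.295 2.243 2.564
endloop
endfacet
facet normal 0.325 -0.035 0.945
outer loop
vertex 0.344 0.833 2.889
vertex 0.52 1.794 2.864
vertex -0.354 1.465 3.152
endloop
endfacet
facet normal 0.058 -0.953 0.297
outer loop
vertex 0.155 0.537 1.976
vertex 0.344 0.833 2.889
vertex -0.58 0.688 2.604
endloop
endfacet
facet normal -0.037 -0.601 -0.799
outer loop
vertex 0.214 1.315 1.388
vertex 0.155 0.537 1.976
vertex -0.66 0.986 1.676
endloop
endfacet
facet normal 0.172 0.534 -0.828
outer loop
vertex 0.44 2.092 1.936
vertex 0.214 1.315 1.388
vertex -0.484 1.947 1.651
endloop
endfacet

endsolid


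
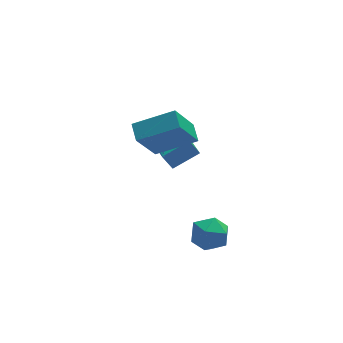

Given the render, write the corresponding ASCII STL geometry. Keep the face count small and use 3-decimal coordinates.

solid 
facet normal -0.883 -0.125 -0.452
outer loop
vertex -3.714 0.993 0.284
vertex -3.835 2.517 0.1
vertex -3.257 0.924 -0.591
endloop
endfacet
facet normal 0.078 -0.990 0.119
outer loop
vertex -1.985 1.103 0.06
vertex -3.714 0.993 0.284
vertex -3.257 0.924 -0.591
endloop
endfacet
facet normal -0.883 -0.125 -0.452
outer loop
vertex -3.257 0.924 -0.591
vertex -3.835 2.517 0.1
vertex -3.378 2.448 -0.775
endloop
endfacet
facet normal 0.462 -0.070 -0.884
outer loop
vertex -3.378 2.448 -0.775
vertex -1.985 1.103 0.06
vertex -3.257 0.924 -0.591
endloop
endfacet
facet normal -0.462 0.070 0.884
outer loop
vertex -3.714 0.993 0.284
vertex -2.563 2.696 0.751
vertex -3.835 2.517 0.1
endloop
endfacet
facet normal 0.078 -0.990 0.119
outer loop
vertex -2.442 1.172 0.935
vertex -3.714 0.993 0.284
vertex -1.985 1.103 0.06
endloop
endfacet
facet normal -0.462 0.070 0.884
outer loop
vertex -2.442 1.172 0.935
vertex -2.563 2.696 0.751
vertex -3.714 0.993 0.284
endloop
endfacet
facet normal -0.078 0.990 -0.119
outer loop
vertex -3.835 2.517 0.1
vertex -2.563 2.696 0.751
vertex -3.378 2.448 -0.775
endloop
endfacet
facet normal 0.462 -0.070 -0.884
outer loop
vertex -2.106 2.627 -0.124
vertex -1.985 1.103 0.06
vertex -3.378 2.448 -0.775
endloop
endfacet
facet normal -0.078 0.990 -0.119
outer loop
vertex -3.378 2.448 -0.775
vertex -2.563 2.696 0.751
vertex -2.106 2.627 -0.124
endloop
endfacet
facet normal 0.883 0.125 0.452
outer loop
vertex -2.106 2.627 -0.124
vertex -2.442 1.172 0.935
vertex -1.985 1.103 0.06
endloop
endfacet
facet normal 0.883 0.125 0.452
outer loop
vertex -2.563 2.696 0.751
vertex -2.442 1.172 0.935
vertex -2.106 2.627 -0.124
endloop
endfacet
facet normal -0.890 0.182 -0.418
outer loop
vertex -5.241 -0.714 3.258
vertex -5.231 0.155 3.616
vertex -4.247 0.015 1.46
endloop
endfacet
facet normal -0.011 -0.924 -0.381
outer loop
vertex -2.449 -0.355 2.304
vertex -5.241 -0.714 3.258
vertex -4.247 0.015 1.46
endloop
endfacet
facet normal -0.890 0.183 -0.418
outer loop
vertex -4.247 0.015 1.46
vertex -5.231 0.155 3.616
vertex -4.236 0.884 1.818
endloop
endfacet
facet normal 0.456 0.334 -0.825
outer loop
vertex -4.236 0.884 1.818
vertex -2.449 -0.355 2.304
vertex -4.247 0.015 1.46
endloop
endfacet
facet normal -0.456 -0.335 0.825
outer loop
vertex -5.241 -0.714 3.258
vertex -3.433 -0.215 4.46
vertex -5.231 0.155 3.616
endloop
endfacet
facet normal -0.011 -0.924 -0.381
outer loop
vertex -3.444 -1.084 4.102
vertex -5.241 -0.714 3.258
vertex -2.449 -0.355 2.304
endloop
endfacet
facet normal -0.456 -0.334 0.825
outer loop
vertex -3.444 -1.084 4.102
vertex -3.433 -0.215 4.46
vertex -5.241 -0.714 3.258
endloop
endfacet
facet normal 0.011 0.924 0.381
outer loop
vertex -5.231 0.155 3.616
vertex -3.433 -0.215 4.46
vertex -4.236 0.884 1.818
endloop
endfacet
facet normal 0.456 0.334 -0.825
outer loop
vertex -2.439 0.514 2.662
vertex -2.449 -0.355 2.304
vertex -4.236 0.884 1.818
endloop
endfacet
facet normal 0.011 0.924 0.381
outer loop
vertex -4.236 0.884 1.818
vertex -3.433 -0.215 4.46
vertex -2.439 0.514 2.662
endloop
endfacet
facet normal 0.890 -0.183 0.418
outer loop
vertex -2.439 0.514 2.662
vertex -3.444 -1.084 4.102
vertex -2.449 -0.355 2.304
endloop
endfacet
facet normal 0.890 -0.183 0.418
outer loop
vertex -3.433 -0.215 4.46
vertex -3.444 -1.084 4.102
vertex -2.439 0.514 2.662
endloop
endfacet
facet normal -0.038 0.887 -0.460
outer loop
vertex -2.215 -2.34 -2.602
vertex -3.134 -2.233 -2.319
vertex -2.414 -1.911 -1.758
endloop
endfacet
facet normal 0.624 0.746 -0.232
outer loop
vertex -2.215 -2.34 -2.602
vertex -2.414 -1.911 -1.758
vertex -1.683 -2.541 -1.819
endloop
endfacet
facet normal 0.835 0.135 -0.533
outer loop
vertex -2.215 -2.34 -2.602
vertex -1.683 -2.541 -1.819
vertex -1.95 -3.252 -2.418
endloop
endfacet
facet normal 0.304 -0.103 -0.947
outer loop
vertex -2.215 -2.34 -2.602
vertex -1.95 -3.252 -2.418
vertex -2.847 -3.061 -2.727
endloop
endfacet
facet normal -0.235 0.363 -0.902
outer loop
vertex -2.215 -2.34 -2.602
vertex -2.847 -3.061 -2.727
vertex -3.134 -2.233 -2.319
endloop
endfacet
facet normal 0.597 0.647 0.475
outer loop
vertex -1.683 -2.541 -1.819
vertex -2.414 -1.911 -1.758
vertex -2.273 -2.559 -1.053
endloop
endfacet
facet normal -0.473 0.875 0.106
outer loop
vertex -2.414 -1.911 -1.758
vertex -3.134 -2.233 -2.319
vertex -3.17 -2.368 -1.362
endloop
endfacet
facet normal -0.792 0.026 -0.610
outer loop
vertex -3.134 -2.233 -2.319
vertex -2.847 -3.061 -2.727
vertex -3.437 -3.079 -1.961
endloop
endfacet
facet normal 0.081 -0.726 -0.683
outer loop
vertex -2.847 -3.061 -2.727
vertex -1.95 -3.252 -2.418
vertex -2.706 -3.709 -2.022
endloop
endfacet
facet normal 0.940 -0.342 -0.013
outer loop
vertex -1.95 -3.252 -2.418
vertex -1.683 -2.541 -1.819
vertex -1.986 -3.387 -1.461
endloop
endfacet
facet normal -0.304 0.103 0.947
outer loop
vertex -2.905 -3.28 -1.178
vertex -2.273 -2.559 -1.053
vertex -3.17 -2.368 -1.362
endloop
endfacet
facet normal -0.835 -0.135 0.533
outer loop
vertex -2.905 -3.28 -1.178
vertex -3.17 -2.368 -1.362
vertex -3.437 -3.079 -1.961
endloop
endfacet
facet normal -0.624 -0.746 0.232
outer loop
vertex -2.905 -3.28 -1.178
vertex -3.437 -3.079 -1.961
vertex -2.706 -3.709 -2.022
endloop
endfacet
facet normal 0.038 -0.887 0.460
outer loop
vertex -2.905 -3.28 -1.178
vertex -2.706 -3.709 -2.022
vertex -1.986 -3.387 -1.461
endloop
endfacet
facet normal 0.235 -0.363 0.902
outer loop
vertex -2.905 -3.28 -1.178
vertex -1.986 -3.387 -1.461
vertex -2.273 -2.559 -1.053
endloop
endfacet
facet normal -0.081 0.726 0.683
outer loop
vertex -3.17 -2.368 -1.362
vertex -2.273 -2.559 -1.053
vertex -2.414 -1.911 -1.758
endloop
endfacet
facet normal -0.940 0.342 0.013
outer loop
vertex -3.437 -3.079 -1.961
vertex -3.17 -2.368 -1.362
vertex -3.134 -2.233 -2.319
endloop
endfacet
facet normal -0.597 -0.647 -0.475
outer loop
vertex -2.706 -3.709 -2.022
vertex -3.437 -3.079 -1.961
vertex -2.847 -3.061 -2.727
endloop
endfacet
facet normal 0.473 -0.875 -0.106
outer loop
vertex -1.986 -3.387 -1.461
vertex -2.706 -3.709 -2.022
vertex -1.95 -3.252 -2.418
endloop
endfacet
facet normal 0.792 -0.026 0.610
outer loop
vertex -2.273 -2.559 -1.053
vertex -1.986 -3.387 -1.461
vertex -1.683 -2.541 -1.819
endloop
endfacet

endsolid


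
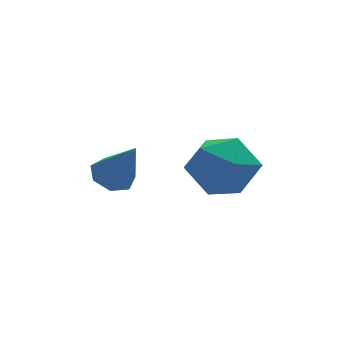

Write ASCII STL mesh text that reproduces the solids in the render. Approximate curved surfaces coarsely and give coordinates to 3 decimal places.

solid 
facet normal -0.266 0.440 -0.857
outer loop
vertex -1.634 1.34 -2.608
vertex -1.949 1.821 -2.263
vertex -1.311 1.804 -2.47
endloop
endfacet
facet normal 0.832 -0.539 -0.133
outer loop
vertex -1.634 1.34 -2.608
vertex -1.311 1.804 -2.47
vertex -1.511 1.099 -0.857
endloop
endfacet
facet normal -0.266 0.441 -0.857
outer loop
vertex -1.311 1.804 -2.47
vertex -1.949 1.821 -2.263
vertex -1.469 2.28 -2.176
endloop
endfacet
facet normal 0.960 0.193 0.203
outer loop
vertex -1.311 1.804 -2.47
vertex -1.469 2.28 -2.176
vertex -1.511 1.099 -0.857
endloop
endfacet
facet normal -0.266 0.440 -0.858
outer loop
vertex -1.469 2.28 -2.176
vertex -1.949 1.821 -2.263
vertex -1.988 2.411 -1.948
endloop
endfacet
facet normal 0.435 0.664 0.608
outer loop
vertex -1.469 2.28 -2.176
vertex -1.988 2.411 -1.948
vertex -1.511 1.099 -0.857
endloop
endfacet
facet normal -0.267 0.440 -0.857
outer loop
vertex -1.988 2.411 -1.948
vertex -1.949 1.821 -2.263
vertex -2.477 2.097 -1.957
endloop
endfacet
facet normal -0.349 0.521 0.779
outer loop
vertex -1.988 2.411 -1.948
vertex -2.477 2.097 -1.957
vertex -1.511 1.099 -0.857
endloop
endfacet
facet normal -0.266 0.441 -0.857
outer loop
vertex -2.477 2.097 -1.957
vertex -1.949 1.821 -2.263
vertex -2.568 1.575 -2.197
endloop
endfacet
facet normal -0.800 -0.130 0.585
outer loop
vertex -2.477 2.097 -1.957
vertex -2.568 1.575 -2.197
vertex -1.511 1.099 -0.857
endloop
endfacet
facet normal -0.266 0.440 -0.858
outer loop
vertex -2.568 1.575 -2.197
vertex -1.949 1.821 -2.263
vertex -2.193 1.238 -2.486
endloop
endfacet
facet normal -0.580 -0.796 0.175
outer loop
vertex -2.568 1.575 -2.197
vertex -2.193 1.238 -2.486
vertex -1.511 1.099 -0.857
endloop
endfacet
facet normal -0.267 0.440 -0.857
outer loop
vertex -2.193 1.238 -2.486
vertex -1.949 1.821 -2.263
vertex -1.634 1.34 -2.608
endloop
endfacet
facet normal 0.147 -0.978 -0.145
outer loop
vertex -2.193 1.238 -2.486
vertex -1.634 1.34 -2.608
vertex -1.511 1.099 -0.857
endloop
endfacet
facet normal -0.139 0.399 0.906
outer loop
vertex 0.838 2.13 -1.65
vertex 0.325 1.176 -1.309
vertex 1.448 1.291 -1.187
endloop
endfacet
facet normal 0.451 0.660 0.601
outer loop
vertex 0.838 2.13 -1.65
vertex 1.448 1.291 -1.187
vertex 1.844 1.847 -2.095
endloop
endfacet
facet normal 0.264 0.964 -0.016
outer loop
vertex 0.838 2.13 -1.65
vertex 1.844 1.847 -2.095
vertex 0.966 2.076 -2.777
endloop
endfacet
facet normal -0.442 0.892 -0.093
outer loop
vertex 0.838 2.13 -1.65
vertex 0.966 2.076 -2.777
vertex 0.027 1.661 -2.292
endloop
endfacet
facet normal -0.691 0.542 0.477
outer loop
vertex 0.838 2.13 -1.65
vertex 0.027 1.661 -2.292
vertex 0.325 1.176 -1.309
endloop
endfacet
facet normal 0.884 0.112 0.454
outer loop
vertex 1.844 1.847 -2.095
vertex 1.448 1.291 -1.187
vertex 1.953 0.719 -2.028
endloop
endfacet
facet normal -0.071 -0.311 0.948
outer loop
vertex 1.448 1.291 -1.187
vertex 0.325 1.176 -1.309
vertex 1.014 0.304 -1.543
endloop
endfacet
facet normal -0.964 -0.078 0.254
outer loop
vertex 0.325 1.176 -1.309
vertex 0.027 1.661 -2.292
vertex 0.136 0.533 -2.225
endloop
endfacet
facet normal -0.561 0.488 -0.669
outer loop
vertex 0.027 1.661 -2.292
vertex 0.966 2.076 -2.777
vertex 0.532 1.089 -3.133
endloop
endfacet
facet normal 0.581 0.605 -0.545
outer loop
vertex 0.966 2.076 -2.777
vertex 1.844 1.847 -2.095
vertex 1.655 1.204 -3.011
endloop
endfacet
facet normal 0.442 -0.892 0.093
outer loop
vertex 1.142 0.25 -2.67
vertex 1.953 0.719 -2.028
vertex 1.014 0.304 -1.543
endloop
endfacet
facet normal -0.264 -0.964 0.016
outer loop
vertex 1.142 0.25 -2.67
vertex 1.014 0.304 -1.543
vertex 0.136 0.533 -2.225
endloop
endfacet
facet normal -0.451 -0.660 -0.601
outer loop
vertex 1.142 0.25 -2.67
vertex 0.136 0.533 -2.225
vertex 0.532 1.089 -3.133
endloop
endfacet
facet normal 0.139 -0.399 -0.906
outer loop
vertex 1.142 0.25 -2.67
vertex 0.532 1.089 -3.133
vertex 1.655 1.204 -3.011
endloop
endfacet
facet normal 0.691 -0.542 -0.477
outer loop
vertex 1.142 0.25 -2.67
vertex 1.655 1.204 -3.011
vertex 1.953 0.719 -2.028
endloop
endfacet
facet normal 0.561 -0.488 0.669
outer loop
vertex 1.014 0.304 -1.543
vertex 1.953 0.719 -2.028
vertex 1.448 1.291 -1.187
endloop
endfacet
facet normal -0.581 -0.605 0.545
outer loop
vertex 0.136 0.533 -2.225
vertex 1.014 0.304 -1.543
vertex 0.325 1.176 -1.309
endloop
endfacet
facet normal -0.884 -0.112 -0.454
outer loop
vertex 0.532 1.089 -3.133
vertex 0.136 0.533 -2.225
vertex 0.027 1.661 -2.292
endloop
endfacet
facet normal 0.071 0.311 -0.948
outer loop
vertex 1.655 1.204 -3.011
vertex 0.532 1.089 -3.133
vertex 0.966 2.076 -2.777
endloop
endfacet
facet normal 0.964 0.078 -0.254
outer loop
vertex 1.953 0.719 -2.028
vertex 1.655 1.204 -3.011
vertex 1.844 1.847 -2.095
endloop
endfacet

endsolid


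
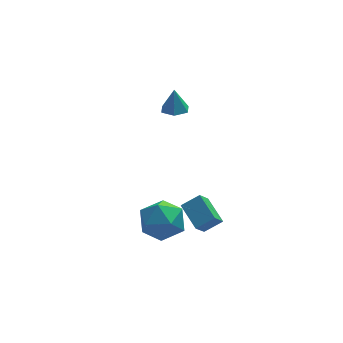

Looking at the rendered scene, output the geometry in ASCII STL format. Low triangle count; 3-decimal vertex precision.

solid 
facet normal -0.315 0.603 0.733
outer loop
vertex 0.363 -0.539 -1.301
vertex -0.733 -0.902 -1.474
vertex -0.045 -1.463 -0.716
endloop
endfacet
facet normal 0.353 0.384 0.853
outer loop
vertex 0.363 -0.539 -1.301
vertex -0.045 -1.463 -0.716
vertex 1.036 -1.481 -1.155
endloop
endfacet
facet normal 0.754 0.585 0.298
outer loop
vertex 0.363 -0.539 -1.301
vertex 1.036 -1.481 -1.155
vertex 1.016 -0.931 -2.185
endloop
endfacet
facet normal 0.333 0.928 -0.166
outer loop
vertex 0.363 -0.539 -1.301
vertex 1.016 -0.931 -2.185
vertex -0.077 -0.574 -2.382
endloop
endfacet
facet normal -0.327 0.939 0.103
outer loop
vertex 0.363 -0.539 -1.301
vertex -0.077 -0.574 -2.382
vertex -0.733 -0.902 -1.474
endloop
endfacet
facet normal 0.351 -0.329 0.877
outer loop
vertex 1.036 -1.481 -1.155
vertex -0.045 -1.463 -0.716
vertex 0.357 -2.426 -1.238
endloop
endfacet
facet normal -0.731 0.025 0.682
outer loop
vertex -0.045 -1.463 -0.716
vertex -0.733 -0.902 -1.474
vertex -0.736 -2.069 -1.435
endloop
endfacet
facet normal -0.750 0.569 -0.337
outer loop
vertex -0.733 -0.902 -1.474
vertex -0.077 -0.574 -2.382
vertex -0.756 -1.519 -2.465
endloop
endfacet
facet normal 0.319 0.551 -0.771
outer loop
vertex -0.077 -0.574 -2.382
vertex 1.016 -0.931 -2.185
vertex 0.325 -1.537 -2.904
endloop
endfacet
facet normal 1.000 -0.003 -0.021
outer loop
vertex 1.016 -0.931 -2.185
vertex 1.036 -1.481 -1.155
vertex 1.013 -2.098 -2.146
endloop
endfacet
facet normal -0.333 -0.928 0.166
outer loop
vertex -0.083 -2.461 -2.319
vertex 0.357 -2.426 -1.238
vertex -0.736 -2.069 -1.435
endloop
endfacet
facet normal -0.754 -0.585 -0.298
outer loop
vertex -0.083 -2.461 -2.319
vertex -0.736 -2.069 -1.435
vertex -0.756 -1.519 -2.465
endloop
endfacet
facet normal -0.353 -0.384 -0.853
outer loop
vertex -0.083 -2.461 -2.319
vertex -0.756 -1.519 -2.465
vertex 0.325 -1.537 -2.904
endloop
endfacet
facet normal 0.315 -0.603 -0.733
outer loop
vertex -0.083 -2.461 -2.319
vertex 0.325 -1.537 -2.904
vertex 1.013 -2.098 -2.146
endloop
endfacet
facet normal 0.327 -0.939 -0.103
outer loop
vertex -0.083 -2.461 -2.319
vertex 1.013 -2.098 -2.146
vertex 0.357 -2.426 -1.238
endloop
endfacet
facet normal -0.319 -0.551 0.771
outer loop
vertex -0.736 -2.069 -1.435
vertex 0.357 -2.426 -1.238
vertex -0.045 -1.463 -0.716
endloop
endfacet
facet normal -1.000 0.003 0.021
outer loop
vertex -0.756 -1.519 -2.465
vertex -0.736 -2.069 -1.435
vertex -0.733 -0.902 -1.474
endloop
endfacet
facet normal -0.351 0.329 -0.877
outer loop
vertex 0.325 -1.537 -2.904
vertex -0.756 -1.519 -2.465
vertex -0.077 -0.574 -2.382
endloop
endfacet
facet normal 0.731 -0.025 -0.682
outer loop
vertex 1.013 -2.098 -2.146
vertex 0.325 -1.537 -2.904
vertex 1.016 -0.931 -2.185
endloop
endfacet
facet normal 0.750 -0.569 0.337
outer loop
vertex 0.357 -2.426 -1.238
vertex 1.013 -2.098 -2.146
vertex 1.036 -1.481 -1.155
endloop
endfacet
facet normal -0.454 -0.476 0.753
outer loop
vertex 1.836 -1.384 -0.414
vertex 0.985 -1.429 -0.955
vertex 2.249 -2.64 -0.959
endloop
endfacet
facet normal 0.843 0.044 0.536
outer loop
vertex 2.735 -2.131 -1.765
vertex 1.836 -1.384 -0.414
vertex 2.249 -2.64 -0.959
endloop
endfacet
facet normal -0.454 -0.476 0.753
outer loop
vertex 2.249 -2.64 -0.959
vertex 0.985 -1.429 -0.955
vertex 1.398 -2.685 -1.5
endloop
endfacet
facet normal 0.289 -0.878 -0.381
outer loop
vertex 1.398 -2.685 -1.5
vertex 2.735 -2.131 -1.765
vertex 2.249 -2.64 -0.959
endloop
endfacet
facet normal -0.289 0.878 0.381
outer loop
vertex 1.836 -1.384 -0.414
vertex 1.471 -0.92 -1.761
vertex 0.985 -1.429 -0.955
endloop
endfacet
facet normal 0.843 0.044 0.536
outer loop
vertex 2.322 -0.875 -1.22
vertex 1.836 -1.384 -0.414
vertex 2.735 -2.131 -1.765
endloop
endfacet
facet normal -0.289 0.878 0.381
outer loop
vertex 2.322 -0.875 -1.22
vertex 1.471 -0.92 -1.761
vertex 1.836 -1.384 -0.414
endloop
endfacet
facet normal -0.843 -0.044 -0.536
outer loop
vertex 0.985 -1.429 -0.955
vertex 1.471 -0.92 -1.761
vertex 1.398 -2.685 -1.5
endloop
endfacet
facet normal 0.289 -0.878 -0.381
outer loop
vertex 1.884 -2.176 -2.306
vertex 2.735 -2.131 -1.765
vertex 1.398 -2.685 -1.5
endloop
endfacet
facet normal -0.843 -0.044 -0.536
outer loop
vertex 1.398 -2.685 -1.5
vertex 1.471 -0.92 -1.761
vertex 1.884 -2.176 -2.306
endloop
endfacet
facet normal 0.454 0.476 -0.753
outer loop
vertex 1.884 -2.176 -2.306
vertex 2.322 -0.875 -1.22
vertex 2.735 -2.131 -1.765
endloop
endfacet
facet normal 0.454 0.476 -0.753
outer loop
vertex 1.471 -0.92 -1.761
vertex 2.322 -0.875 -1.22
vertex 1.884 -2.176 -2.306
endloop
endfacet
facet normal -0.009 -0.182 -0.983
outer loop
vertex 1.918 1.584 3.255
vertex 1.274 1.401 3.295
vertex 1.434 2.041 3.175
endloop
endfacet
facet normal 0.626 0.717 0.306
outer loop
vertex 1.918 1.584 3.255
vertex 1.434 2.041 3.175
vertex 1.286 1.619 4.465
endloop
endfacet
facet normal -0.009 -0.182 -0.983
outer loop
vertex 1.434 2.041 3.175
vertex 1.274 1.401 3.295
vertex 0.791 1.858 3.215
endloop
endfacet
facet normal -0.247 0.929 0.276
outer loop
vertex 1.434 2.041 3.175
vertex 0.791 1.858 3.215
vertex 1.286 1.619 4.465
endloop
endfacet
facet normal -0.009 -0.182 -0.983
outer loop
vertex 0.791 1.858 3.215
vertex 1.274 1.401 3.295
vertex 0.631 1.218 3.335
endloop
endfacet
facet normal -0.869 0.292 0.400
outer loop
vertex 0.791 1.858 3.215
vertex 0.631 1.218 3.335
vertex 1.286 1.619 4.465
endloop
endfacet
facet normal -0.009 -0.182 -0.983
outer loop
vertex 0.631 1.218 3.335
vertex 1.274 1.401 3.295
vertex 1.115 0.762 3.415
endloop
endfacet
facet normal -0.617 -0.557 0.555
outer loop
vertex 0.631 1.218 3.335
vertex 1.115 0.762 3.415
vertex 1.286 1.619 4.465
endloop
endfacet
facet normal -0.009 -0.182 -0.983
outer loop
vertex 1.115 0.762 3.415
vertex 1.274 1.401 3.295
vertex 1.758 0.945 3.375
endloop
endfacet
facet normal 0.255 -0.769 0.586
outer loop
vertex 1.115 0.762 3.415
vertex 1.758 0.945 3.375
vertex 1.286 1.619 4.465
endloop
endfacet
facet normal -0.009 -0.182 -0.983
outer loop
vertex 1.758 0.945 3.375
vertex 1.274 1.401 3.295
vertex 1.918 1.584 3.255
endloop
endfacet
facet normal 0.877 -0.133 0.462
outer loop
vertex 1.758 0.945 3.375
vertex 1.918 1.584 3.255
vertex 1.286 1.619 4.465
endloop
endfacet

endsolid


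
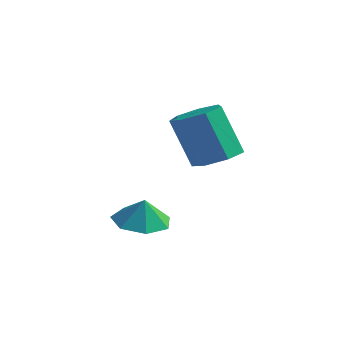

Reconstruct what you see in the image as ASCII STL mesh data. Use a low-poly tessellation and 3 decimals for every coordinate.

solid 
facet normal 0.397 0.059 -0.916
outer loop
vertex 0.715 -1.697 1.358
vertex -0.011 -1.189 1.076
vertex 0.792 -0.898 1.443
endloop
endfacet
facet normal 0.913 -0.129 0.387
outer loop
vertex 0.715 -1.697 1.358
vertex 0.792 -0.898 1.443
vertex -0.102 -1.818 3.246
endloop
endfacet
facet normal 0.913 -0.129 0.387
outer loop
vertex -0.102 -1.818 3.246
vertex 0.792 -0.898 1.443
vertex -0.025 -1.019 3.33
endloop
endfacet
facet normal -0.396 -0.058 0.916
outer loop
vertex -0.102 -1.818 3.246
vertex -0.025 -1.019 3.33
vertex -0.829 -1.311 2.964
endloop
endfacet
facet normal 0.397 0.060 -0.916
outer loop
vertex 0.792 -0.898 1.443
vertex -0.011 -1.189 1.076
vertex 0.264 -0.319 1.252
endloop
endfacet
facet normal 0.644 0.694 0.323
outer loop
vertex 0.792 -0.898 1.443
vertex 0.264 -0.319 1.252
vertex -0.025 -1.019 3.33
endloop
endfacet
facet normal 0.644 0.694 0.323
outer loop
vertex -0.025 -1.019 3.33
vertex 0.264 -0.319 1.252
vertex -0.553 -0.44 3.139
endloop
endfacet
facet normal -0.396 -0.059 0.916
outer loop
vertex -0.025 -1.019 3.33
vertex -0.553 -0.44 3.139
vertex -0.829 -1.311 2.964
endloop
endfacet
facet normal 0.397 0.060 -0.916
outer loop
vertex 0.264 -0.319 1.252
vertex -0.011 -1.189 1.076
vertex -0.471 -0.395 0.928
endloop
endfacet
facet normal -0.110 0.994 0.016
outer loop
vertex 0.264 -0.319 1.252
vertex -0.471 -0.395 0.928
vertex -0.553 -0.44 3.139
endloop
endfacet
facet normal -0.110 0.994 0.016
outer loop
vertex -0.553 -0.44 3.139
vertex -0.471 -0.395 0.928
vertex -1.288 -0.516 2.815
endloop
endfacet
facet normal -0.398 -0.058 0.916
outer loop
vertex -0.553 -0.44 3.139
vertex -1.288 -0.516 2.815
vertex -0.829 -1.311 2.964
endloop
endfacet
facet normal 0.395 0.058 -0.917
outer loop
vertex -0.471 -0.395 0.928
vertex -0.011 -1.189 1.076
vertex -0.861 -1.069 0.717
endloop
endfacet
facet normal -0.781 0.547 -0.303
outer loop
vertex -0.471 -0.395 0.928
vertex -0.861 -1.069 0.717
vertex -1.288 -0.516 2.815
endloop
endfacet
facet normal -0.781 0.547 -0.303
outer loop
vertex -1.288 -0.516 2.815
vertex -0.861 -1.069 0.717
vertex -1.678 -1.19 2.604
endloop
endfacet
facet normal -0.397 -0.057 0.916
outer loop
vertex -1.288 -0.516 2.815
vertex -1.678 -1.19 2.604
vertex -0.829 -1.311 2.964
endloop
endfacet
facet normal 0.395 0.059 -0.917
outer loop
vertex -0.861 -1.069 0.717
vertex -0.011 -1.189 1.076
vertex -0.61 -1.834 0.776
endloop
endfacet
facet normal -0.864 -0.314 -0.394
outer loop
vertex -0.861 -1.069 0.717
vertex -0.61 -1.834 0.776
vertex -1.678 -1.19 2.604
endloop
endfacet
facet normal -0.864 -0.314 -0.394
outer loop
vertex -1.678 -1.19 2.604
vertex -0.61 -1.834 0.776
vertex -1.427 -1.955 2.663
endloop
endfacet
facet normal -0.397 -0.060 0.916
outer loop
vertex -1.678 -1.19 2.604
vertex -1.427 -1.955 2.663
vertex -0.829 -1.311 2.964
endloop
endfacet
facet normal 0.396 0.059 -0.916
outer loop
vertex -0.61 -1.834 0.776
vertex -0.011 -1.189 1.076
vertex 0.091 -2.114 1.061
endloop
endfacet
facet normal -0.297 -0.936 -0.189
outer loop
vertex -0.61 -1.834 0.776
vertex 0.091 -2.114 1.061
vertex -1.427 -1.955 2.663
endloop
endfacet
facet normal -0.297 -0.936 -0.189
outer loop
vertex -1.427 -1.955 2.663
vertex 0.091 -2.114 1.061
vertex -0.726 -2.235 2.949
endloop
endfacet
facet normal -0.397 -0.059 0.916
outer loop
vertex -1.427 -1.955 2.663
vertex -0.726 -2.235 2.949
vertex -0.829 -1.311 2.964
endloop
endfacet
facet normal 0.397 0.059 -0.916
outer loop
vertex 0.091 -2.114 1.061
vertex -0.011 -1.189 1.076
vertex 0.715 -1.697 1.358
endloop
endfacet
facet normal 0.495 -0.854 0.159
outer loop
vertex 0.091 -2.114 1.061
vertex 0.715 -1.697 1.358
vertex -0.726 -2.235 2.949
endloop
endfacet
facet normal 0.495 -0.854 0.159
outer loop
vertex -0.726 -2.235 2.949
vertex 0.715 -1.697 1.358
vertex -0.102 -1.818 3.246
endloop
endfacet
facet normal -0.397 -0.059 0.916
outer loop
vertex -0.726 -2.235 2.949
vertex -0.102 -1.818 3.246
vertex -0.829 -1.311 2.964
endloop
endfacet
facet normal -0.191 0.047 -0.980
outer loop
vertex -1.584 -3.027 -2.137
vertex -2.318 -2.326 -1.96
vertex -1.316 -2.174 -2.148
endloop
endfacet
facet normal 0.820 -0.251 0.514
outer loop
vertex -1.584 -3.027 -2.137
vertex -1.316 -2.174 -2.148
vertex -2.122 -2.374 -0.96
endloop
endfacet
facet normal -0.191 0.048 -0.980
outer loop
vertex -1.316 -2.174 -2.148
vertex -2.318 -2.326 -1.96
vertex -1.802 -1.436 -2.017
endloop
endfacet
facet normal 0.733 0.383 0.562
outer loop
vertex -1.316 -2.174 -2.148
vertex -1.802 -1.436 -2.017
vertex -2.122 -2.374 -0.96
endloop
endfacet
facet normal -0.191 0.048 -0.980
outer loop
vertex -1.802 -1.436 -2.017
vertex -2.318 -2.326 -1.96
vertex -2.676 -1.367 -1.843
endloop
endfacet
facet normal 0.192 0.705 0.683
outer loop
vertex -1.802 -1.436 -2.017
vertex -2.676 -1.367 -1.843
vertex -2.122 -2.374 -0.96
endloop
endfacet
facet normal -0.192 0.048 -0.980
outer loop
vertex -2.676 -1.367 -1.843
vertex -2.318 -2.326 -1.96
vertex -3.28 -2.021 -1.757
endloop
endfacet
facet normal -0.398 0.471 0.787
outer loop
vertex -2.676 -1.367 -1.843
vertex -3.28 -2.021 -1.757
vertex -2.122 -2.374 -0.96
endloop
endfacet
facet normal -0.192 0.048 -0.980
outer loop
vertex -3.28 -2.021 -1.757
vertex -2.318 -2.326 -1.96
vertex -3.159 -2.904 -1.824
endloop
endfacet
facet normal -0.590 -0.141 0.795
outer loop
vertex -3.28 -2.021 -1.757
vertex -3.159 -2.904 -1.824
vertex -2.122 -2.374 -0.96
endloop
endfacet
facet normal -0.191 0.048 -0.980
outer loop
vertex -3.159 -2.904 -1.824
vertex -2.318 -2.326 -1.96
vertex -2.404 -3.351 -1.993
endloop
endfacet
facet normal -0.241 -0.672 0.701
outer loop
vertex -3.159 -2.904 -1.824
vertex -2.404 -3.351 -1.993
vertex -2.122 -2.374 -0.96
endloop
endfacet
facet normal -0.191 0.048 -0.980
outer loop
vertex -2.404 -3.351 -1.993
vertex -2.318 -2.326 -1.96
vertex -1.584 -3.027 -2.137
endloop
endfacet
facet normal 0.386 -0.721 0.576
outer loop
vertex -2.404 -3.351 -1.993
vertex -1.584 -3.027 -2.137
vertex -2.122 -2.374 -0.96
endloop
endfacet

endsolid


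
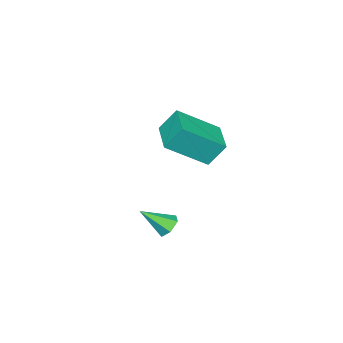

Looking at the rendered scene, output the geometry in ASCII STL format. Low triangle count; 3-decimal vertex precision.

solid 
facet normal -0.706 -0.700 0.103
outer loop
vertex -2.166 -2.908 2.095
vertex -3.362 -1.86 1.02
vertex -1.79 -3.423 1.175
endloop
endfacet
facet normal 0.623 -0.546 0.560
outer loop
vertex -0.738 -2.38 1.02
vertex -2.166 -2.908 2.095
vertex -1.79 -3.423 1.175
endloop
endfacet
facet normal -0.706 -0.700 0.104
outer loop
vertex -1.79 -3.423 1.175
vertex -3.362 -1.86 1.02
vertex -2.987 -2.375 0.099
endloop
endfacet
facet normal 0.336 -0.461 -0.822
outer loop
vertex -2.987 -2.375 0.099
vertex -0.738 -2.38 1.02
vertex -1.79 -3.423 1.175
endloop
endfacet
facet normal -0.335 0.460 0.822
outer loop
vertex -2.166 -2.908 2.095
vertex -2.31 -0.817 0.865
vertex -3.362 -1.86 1.02
endloop
endfacet
facet normal 0.623 -0.547 0.559
outer loop
vertex -1.113 -1.865 1.941
vertex -2.166 -2.908 2.095
vertex -0.738 -2.38 1.02
endloop
endfacet
facet normal -0.336 0.460 0.822
outer loop
vertex -1.113 -1.865 1.941
vertex -2.31 -0.817 0.865
vertex -2.166 -2.908 2.095
endloop
endfacet
facet normal -0.624 0.546 -0.559
outer loop
vertex -3.362 -1.86 1.02
vertex -2.31 -0.817 0.865
vertex -2.987 -2.375 0.099
endloop
endfacet
facet normal 0.336 -0.460 -0.822
outer loop
vertex -1.934 -1.332 -0.055
vertex -0.738 -2.38 1.02
vertex -2.987 -2.375 0.099
endloop
endfacet
facet normal -0.623 0.546 -0.560
outer loop
vertex -2.987 -2.375 0.099
vertex -2.31 -0.817 0.865
vertex -1.934 -1.332 -0.055
endloop
endfacet
facet normal 0.707 0.700 -0.104
outer loop
vertex -1.934 -1.332 -0.055
vertex -1.113 -1.865 1.941
vertex -0.738 -2.38 1.02
endloop
endfacet
facet normal 0.706 0.700 -0.103
outer loop
vertex -2.31 -0.817 0.865
vertex -1.113 -1.865 1.941
vertex -1.934 -1.332 -0.055
endloop
endfacet
facet normal -0.493 0.614 -0.617
outer loop
vertex 2.259 -0.206 -1.195
vertex 1.864 -0.199 -0.872
vertex 2.237 0.146 -0.827
endloop
endfacet
facet normal 0.984 0.155 -0.089
outer loop
vertex 2.259 -0.206 -1.195
vertex 2.237 0.146 -0.827
vertex 2.476 -0.961 -0.108
endloop
endfacet
facet normal -0.493 0.614 -0.617
outer loop
vertex 2.237 0.146 -0.827
vertex 1.864 -0.199 -0.872
vertex 1.842 0.153 -0.504
endloop
endfacet
facet normal 0.540 0.537 0.648
outer loop
vertex 2.237 0.146 -0.827
vertex 1.842 0.153 -0.504
vertex 2.476 -0.961 -0.108
endloop
endfacet
facet normal -0.494 0.613 -0.616
outer loop
vertex 1.842 0.153 -0.504
vertex 1.864 -0.199 -0.872
vertex 1.47 -0.192 -0.549
endloop
endfacet
facet normal -0.278 0.177 0.944
outer loop
vertex 1.842 0.153 -0.504
vertex 1.47 -0.192 -0.549
vertex 2.476 -0.961 -0.108
endloop
endfacet
facet normal -0.494 0.614 -0.616
outer loop
vertex 1.47 -0.192 -0.549
vertex 1.864 -0.199 -0.872
vertex 1.491 -0.544 -0.917
endloop
endfacet
facet normal -0.653 -0.566 0.504
outer loop
vertex 1.47 -0.192 -0.549
vertex 1.491 -0.544 -0.917
vertex 2.476 -0.961 -0.108
endloop
endfacet
facet normal -0.493 0.614 -0.617
outer loop
vertex 1.491 -0.544 -0.917
vertex 1.864 -0.199 -0.872
vertex 1.886 -0.551 -1.24
endloop
endfacet
facet normal -0.209 -0.949 -0.235
outer loop
vertex 1.491 -0.544 -0.917
vertex 1.886 -0.551 -1.24
vertex 2.476 -0.961 -0.108
endloop
endfacet
facet normal -0.493 0.614 -0.617
outer loop
vertex 1.886 -0.551 -1.24
vertex 1.864 -0.199 -0.872
vertex 2.259 -0.206 -1.195
endloop
endfacet
facet normal 0.609 -0.589 -0.531
outer loop
vertex 1.886 -0.551 -1.24
vertex 2.259 -0.206 -1.195
vertex 2.476 -0.961 -0.108
endloop
endfacet

endsolid


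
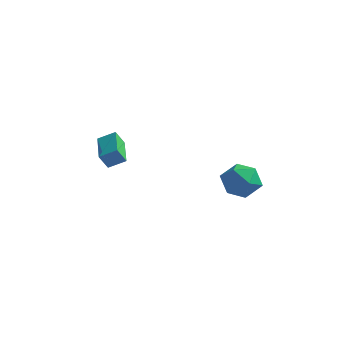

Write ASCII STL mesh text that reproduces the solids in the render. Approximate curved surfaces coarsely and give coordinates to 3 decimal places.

solid 
facet normal -0.801 -0.382 -0.461
outer loop
vertex -3.453 -1.325 0.312
vertex -4.312 0.206 0.535
vertex -3.137 -1.032 -0.479
endloop
endfacet
facet normal 0.485 -0.865 -0.127
outer loop
vertex -2.368 -0.666 -0.035
vertex -3.453 -1.325 0.312
vertex -3.137 -1.032 -0.479
endloop
endfacet
facet normal -0.801 -0.382 -0.462
outer loop
vertex -3.137 -1.032 -0.479
vertex -4.312 0.206 0.535
vertex -3.996 0.499 -0.255
endloop
endfacet
facet normal 0.352 0.326 -0.878
outer loop
vertex -3.996 0.499 -0.255
vertex -2.368 -0.666 -0.035
vertex -3.137 -1.032 -0.479
endloop
endfacet
facet normal -0.352 -0.325 0.878
outer loop
vertex -3.453 -1.325 0.312
vertex -3.543 0.572 0.979
vertex -4.312 0.206 0.535
endloop
endfacet
facet normal 0.485 -0.865 -0.127
outer loop
vertex -2.684 -0.959 0.755
vertex -3.453 -1.325 0.312
vertex -2.368 -0.666 -0.035
endloop
endfacet
facet normal -0.351 -0.325 0.878
outer loop
vertex -2.684 -0.959 0.755
vertex -3.543 0.572 0.979
vertex -3.453 -1.325 0.312
endloop
endfacet
facet normal -0.485 0.865 0.127
outer loop
vertex -4.312 0.206 0.535
vertex -3.543 0.572 0.979
vertex -3.996 0.499 -0.255
endloop
endfacet
facet normal 0.351 0.325 -0.878
outer loop
vertex -3.227 0.865 0.188
vertex -2.368 -0.666 -0.035
vertex -3.996 0.499 -0.255
endloop
endfacet
facet normal -0.485 0.865 0.127
outer loop
vertex -3.996 0.499 -0.255
vertex -3.543 0.572 0.979
vertex -3.227 0.865 0.188
endloop
endfacet
facet normal 0.801 0.382 0.462
outer loop
vertex -3.227 0.865 0.188
vertex -2.684 -0.959 0.755
vertex -2.368 -0.666 -0.035
endloop
endfacet
facet normal 0.801 0.382 0.461
outer loop
vertex -3.543 0.572 0.979
vertex -2.684 -0.959 0.755
vertex -3.227 0.865 0.188
endloop
endfacet
facet normal -0.088 0.860 -0.503
outer loop
vertex 2.689 1.933 -2.216
vertex 1.786 2.164 -1.664
vertex 2.748 2.484 -1.285
endloop
endfacet
facet normal 0.597 0.673 -0.436
outer loop
vertex 2.689 1.933 -2.216
vertex 2.748 2.484 -1.285
vertex 3.469 1.705 -1.5
endloop
endfacet
facet normal 0.681 0.029 -0.732
outer loop
vertex 2.689 1.933 -2.216
vertex 3.469 1.705 -1.5
vertex 2.952 0.903 -2.012
endloop
endfacet
facet normal 0.047 -0.183 -0.982
outer loop
vertex 2.689 1.933 -2.216
vertex 2.952 0.903 -2.012
vertex 1.912 1.186 -2.114
endloop
endfacet
facet normal -0.429 0.331 -0.840
outer loop
vertex 2.689 1.933 -2.216
vertex 1.912 1.186 -2.114
vertex 1.786 2.164 -1.664
endloop
endfacet
facet normal 0.743 0.616 0.260
outer loop
vertex 3.469 1.705 -1.5
vertex 2.748 2.484 -1.285
vertex 3.048 1.794 -0.506
endloop
endfacet
facet normal -0.366 0.918 0.152
outer loop
vertex 2.748 2.484 -1.285
vertex 1.786 2.164 -1.664
vertex 2.008 2.077 -0.608
endloop
endfacet
facet normal -0.917 0.063 -0.394
outer loop
vertex 1.786 2.164 -1.664
vertex 1.912 1.186 -2.114
vertex 1.491 1.275 -1.12
endloop
endfacet
facet normal -0.148 -0.768 -0.623
outer loop
vertex 1.912 1.186 -2.114
vertex 2.952 0.903 -2.012
vertex 2.212 0.496 -1.335
endloop
endfacet
facet normal 0.878 -0.426 -0.220
outer loop
vertex 2.952 0.903 -2.012
vertex 3.469 1.705 -1.5
vertex 3.174 0.816 -0.956
endloop
endfacet
facet normal -0.047 0.183 0.982
outer loop
vertex 2.271 1.047 -0.404
vertex 3.048 1.794 -0.506
vertex 2.008 2.077 -0.608
endloop
endfacet
facet normal -0.681 -0.029 0.732
outer loop
vertex 2.271 1.047 -0.404
vertex 2.008 2.077 -0.608
vertex 1.491 1.275 -1.12
endloop
endfacet
facet normal -0.597 -0.673 0.436
outer loop
vertex 2.271 1.047 -0.404
vertex 1.491 1.275 -1.12
vertex 2.212 0.496 -1.335
endloop
endfacet
facet normal 0.088 -0.860 0.503
outer loop
vertex 2.271 1.047 -0.404
vertex 2.212 0.496 -1.335
vertex 3.174 0.816 -0.956
endloop
endfacet
facet normal 0.429 -0.331 0.840
outer loop
vertex 2.271 1.047 -0.404
vertex 3.174 0.816 -0.956
vertex 3.048 1.794 -0.506
endloop
endfacet
facet normal 0.148 0.768 0.623
outer loop
vertex 2.008 2.077 -0.608
vertex 3.048 1.794 -0.506
vertex 2.748 2.484 -1.285
endloop
endfacet
facet normal -0.878 0.426 0.220
outer loop
vertex 1.491 1.275 -1.12
vertex 2.008 2.077 -0.608
vertex 1.786 2.164 -1.664
endloop
endfacet
facet normal -0.743 -0.616 -0.260
outer loop
vertex 2.212 0.496 -1.335
vertex 1.491 1.275 -1.12
vertex 1.912 1.186 -2.114
endloop
endfacet
facet normal 0.366 -0.918 -0.152
outer loop
vertex 3.174 0.816 -0.956
vertex 2.212 0.496 -1.335
vertex 2.952 0.903 -2.012
endloop
endfacet
facet normal 0.917 -0.063 0.394
outer loop
vertex 3.048 1.794 -0.506
vertex 3.174 0.816 -0.956
vertex 3.469 1.705 -1.5
endloop
endfacet

endsolid


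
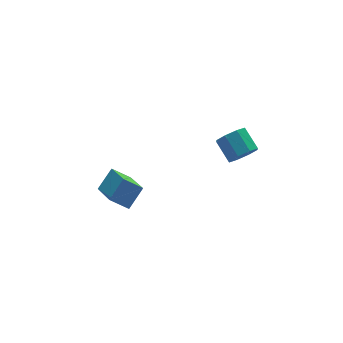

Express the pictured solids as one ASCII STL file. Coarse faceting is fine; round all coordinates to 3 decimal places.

solid 
facet normal 0.069 -0.852 -0.519
outer loop
vertex 4.306 -1.746 -0.055
vertex 3.887 -2.042 0.375
vertex 3.815 -1.7 -0.196
endloop
endfacet
facet normal 0.281 0.515 -0.810
outer loop
vertex 4.306 -1.746 -0.055
vertex 3.815 -1.7 -0.196
vertex 4.233 -0.842 0.494
endloop
endfacet
facet normal 0.281 0.515 -0.810
outer loop
vertex 4.233 -0.842 0.494
vertex 3.815 -1.7 -0.196
vertex 3.742 -0.796 0.353
endloop
endfacet
facet normal -0.069 0.852 0.518
outer loop
vertex 4.233 -0.842 0.494
vertex 3.742 -0.796 0.353
vertex 3.813 -1.138 0.925
endloop
endfacet
facet normal 0.069 -0.852 -0.519
outer loop
vertex 3.815 -1.7 -0.196
vertex 3.887 -2.042 0.375
vertex 3.366 -1.854 -0.003
endloop
endfacet
facet normal -0.477 0.428 -0.768
outer loop
vertex 3.815 -1.7 -0.196
vertex 3.366 -1.854 -0.003
vertex 3.742 -0.796 0.353
endloop
endfacet
facet normal -0.479 0.428 -0.766
outer loop
vertex 3.742 -0.796 0.353
vertex 3.366 -1.854 -0.003
vertex 3.293 -0.951 0.547
endloop
endfacet
facet normal -0.070 0.852 0.518
outer loop
vertex 3.742 -0.796 0.353
vertex 3.293 -0.951 0.547
vertex 3.813 -1.138 0.925
endloop
endfacet
facet normal 0.069 -0.852 -0.518
outer loop
vertex 3.366 -1.854 -0.003
vertex 3.887 -2.042 0.375
vertex 3.222 -2.118 0.412
endloop
endfacet
facet normal -0.957 0.090 -0.275
outer loop
vertex 3.366 -1.854 -0.003
vertex 3.222 -2.118 0.412
vertex 3.293 -0.951 0.547
endloop
endfacet
facet normal -0.957 0.090 -0.275
outer loop
vertex 3.293 -0.951 0.547
vertex 3.222 -2.118 0.412
vertex 3.149 -1.215 0.962
endloop
endfacet
facet normal -0.070 0.852 0.518
outer loop
vertex 3.293 -0.951 0.547
vertex 3.149 -1.215 0.962
vertex 3.813 -1.138 0.925
endloop
endfacet
facet normal 0.069 -0.852 -0.519
outer loop
vertex 3.222 -2.118 0.412
vertex 3.887 -2.042 0.375
vertex 3.467 -2.338 0.806
endloop
endfacet
facet normal -0.876 -0.300 0.377
outer loop
vertex 3.222 -2.118 0.412
vertex 3.467 -2.338 0.806
vertex 3.149 -1.215 0.962
endloop
endfacet
facet normal -0.876 -0.300 0.378
outer loop
vertex 3.149 -1.215 0.962
vertex 3.467 -2.338 0.806
vertex 3.394 -1.434 1.355
endloop
endfacet
facet normal -0.070 0.852 0.518
outer loop
vertex 3.149 -1.215 0.962
vertex 3.394 -1.434 1.355
vertex 3.813 -1.138 0.925
endloop
endfacet
facet normal 0.069 -0.852 -0.518
outer loop
vertex 3.467 -2.338 0.806
vertex 3.887 -2.042 0.375
vertex 3.958 -2.384 0.947
endloop
endfacet
facet normal -0.281 -0.515 0.810
outer loop
vertex 3.467 -2.338 0.806
vertex 3.958 -2.384 0.947
vertex 3.394 -1.434 1.355
endloop
endfacet
facet normal -0.281 -0.515 0.810
outer loop
vertex 3.394 -1.434 1.355
vertex 3.958 -2.384 0.947
vertex 3.885 -1.48 1.496
endloop
endfacet
facet normal -0.069 0.852 0.519
outer loop
vertex 3.394 -1.434 1.355
vertex 3.885 -1.48 1.496
vertex 3.813 -1.138 0.925
endloop
endfacet
facet normal 0.070 -0.852 -0.518
outer loop
vertex 3.958 -2.384 0.947
vertex 3.887 -2.042 0.375
vertex 4.407 -2.229 0.753
endloop
endfacet
facet normal 0.479 -0.427 0.767
outer loop
vertex 3.958 -2.384 0.947
vertex 4.407 -2.229 0.753
vertex 3.885 -1.48 1.496
endloop
endfacet
facet normal 0.477 -0.429 0.767
outer loop
vertex 3.885 -1.48 1.496
vertex 4.407 -2.229 0.753
vertex 4.334 -1.326 1.303
endloop
endfacet
facet normal -0.069 0.852 0.519
outer loop
vertex 3.885 -1.48 1.496
vertex 4.334 -1.326 1.303
vertex 3.813 -1.138 0.925
endloop
endfacet
facet normal 0.070 -0.852 -0.518
outer loop
vertex 4.407 -2.229 0.753
vertex 3.887 -2.042 0.375
vertex 4.551 -1.965 0.338
endloop
endfacet
facet normal 0.957 -0.090 0.275
outer loop
vertex 4.407 -2.229 0.753
vertex 4.551 -1.965 0.338
vertex 4.334 -1.326 1.303
endloop
endfacet
facet normal 0.957 -0.090 0.275
outer loop
vertex 4.334 -1.326 1.303
vertex 4.551 -1.965 0.338
vertex 4.478 -1.062 0.888
endloop
endfacet
facet normal -0.069 0.852 0.518
outer loop
vertex 4.334 -1.326 1.303
vertex 4.478 -1.062 0.888
vertex 3.813 -1.138 0.925
endloop
endfacet
facet normal 0.070 -0.852 -0.518
outer loop
vertex 4.551 -1.965 0.338
vertex 3.887 -2.042 0.375
vertex 4.306 -1.746 -0.055
endloop
endfacet
facet normal 0.875 0.301 -0.378
outer loop
vertex 4.551 -1.965 0.338
vertex 4.306 -1.746 -0.055
vertex 4.478 -1.062 0.888
endloop
endfacet
facet normal 0.876 0.300 -0.377
outer loop
vertex 4.478 -1.062 0.888
vertex 4.306 -1.746 -0.055
vertex 4.233 -0.842 0.494
endloop
endfacet
facet normal -0.069 0.852 0.519
outer loop
vertex 4.478 -1.062 0.888
vertex 4.233 -0.842 0.494
vertex 3.813 -1.138 0.925
endloop
endfacet
facet normal -0.715 -0.279 -0.641
outer loop
vertex -1.88 -2.063 0.452
vertex -1.585 -0.429 -0.59
vertex -1.279 -2.482 -0.036
endloop
endfacet
facet normal -0.150 -0.834 0.532
outer loop
vertex -0.535 -2.191 0.63
vertex -1.88 -2.063 0.452
vertex -1.279 -2.482 -0.036
endloop
endfacet
facet normal -0.716 -0.279 -0.640
outer loop
vertex -1.279 -2.482 -0.036
vertex -1.585 -0.429 -0.59
vertex -0.985 -0.848 -1.078
endloop
endfacet
facet normal 0.683 -0.476 -0.554
outer loop
vertex -0.985 -0.848 -1.078
vertex -0.535 -2.191 0.63
vertex -1.279 -2.482 -0.036
endloop
endfacet
facet normal -0.682 0.477 0.554
outer loop
vertex -1.88 -2.063 0.452
vertex -0.841 -0.138 0.076
vertex -1.585 -0.429 -0.59
endloop
endfacet
facet normal -0.150 -0.834 0.532
outer loop
vertex -1.135 -1.772 1.118
vertex -1.88 -2.063 0.452
vertex -0.535 -2.191 0.63
endloop
endfacet
facet normal -0.682 0.476 0.555
outer loop
vertex -1.135 -1.772 1.118
vertex -0.841 -0.138 0.076
vertex -1.88 -2.063 0.452
endloop
endfacet
facet normal 0.150 0.834 -0.532
outer loop
vertex -1.585 -0.429 -0.59
vertex -0.841 -0.138 0.076
vertex -0.985 -0.848 -1.078
endloop
endfacet
facet normal 0.682 -0.477 -0.555
outer loop
vertex -0.24 -0.557 -0.412
vertex -0.535 -2.191 0.63
vertex -0.985 -0.848 -1.078
endloop
endfacet
facet normal 0.150 0.834 -0.532
outer loop
vertex -0.985 -0.848 -1.078
vertex -0.841 -0.138 0.076
vertex -0.24 -0.557 -0.412
endloop
endfacet
facet normal 0.716 0.279 0.640
outer loop
vertex -0.24 -0.557 -0.412
vertex -1.135 -1.772 1.118
vertex -0.535 -2.191 0.63
endloop
endfacet
facet normal 0.715 0.280 0.641
outer loop
vertex -0.841 -0.138 0.076
vertex -1.135 -1.772 1.118
vertex -0.24 -0.557 -0.412
endloop
endfacet

endsolid
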